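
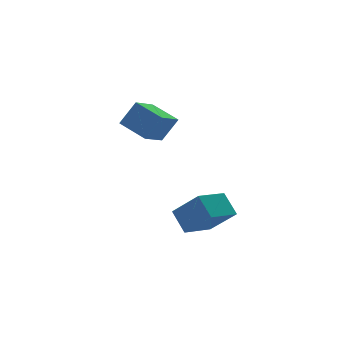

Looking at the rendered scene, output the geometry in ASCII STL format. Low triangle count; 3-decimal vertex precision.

solid 
facet normal -0.886 -0.433 0.168
outer loop
vertex -2.565 -4.937 -2.109
vertex -2.858 -3.891 -0.962
vertex -3.497 -3.598 -3.569
endloop
endfacet
facet normal 0.186 -0.662 -0.726
outer loop
vertex -1.762 -2.749 -3.898
vertex -2.565 -4.937 -2.109
vertex -3.497 -3.598 -3.569
endloop
endfacet
facet normal -0.885 -0.433 0.168
outer loop
vertex -3.497 -3.598 -3.569
vertex -2.858 -3.891 -0.962
vertex -3.791 -2.552 -2.422
endloop
endfacet
facet normal -0.426 0.612 -0.667
outer loop
vertex -3.791 -2.552 -2.422
vertex -1.762 -2.749 -3.898
vertex -3.497 -3.598 -3.569
endloop
endfacet
facet normal 0.426 -0.612 0.667
outer loop
vertex -2.565 -4.937 -2.109
vertex -1.123 -3.042 -1.291
vertex -2.858 -3.891 -0.962
endloop
endfacet
facet normal 0.186 -0.662 -0.726
outer loop
vertex -0.829 -4.088 -2.438
vertex -2.565 -4.937 -2.109
vertex -1.762 -2.749 -3.898
endloop
endfacet
facet normal 0.426 -0.612 0.667
outer loop
vertex -0.829 -4.088 -2.438
vertex -1.123 -3.042 -1.291
vertex -2.565 -4.937 -2.109
endloop
endfacet
facet normal -0.186 0.662 0.726
outer loop
vertex -2.858 -3.891 -0.962
vertex -1.123 -3.042 -1.291
vertex -3.791 -2.552 -2.422
endloop
endfacet
facet normal -0.426 0.612 -0.667
outer loop
vertex -2.055 -1.703 -2.751
vertex -1.762 -2.749 -3.898
vertex -3.791 -2.552 -2.422
endloop
endfacet
facet normal -0.186 0.662 0.726
outer loop
vertex -3.791 -2.552 -2.422
vertex -1.123 -3.042 -1.291
vertex -2.055 -1.703 -2.751
endloop
endfacet
facet normal 0.885 0.433 -0.169
outer loop
vertex -2.055 -1.703 -2.751
vertex -0.829 -4.088 -2.438
vertex -1.762 -2.749 -3.898
endloop
endfacet
facet normal 0.886 0.433 -0.168
outer loop
vertex -1.123 -3.042 -1.291
vertex -0.829 -4.088 -2.438
vertex -2.055 -1.703 -2.751
endloop
endfacet
facet normal -0.730 -0.595 0.336
outer loop
vertex -3.087 1.007 3.042
vertex -4.002 2.555 3.796
vertex -3.947 1.222 1.556
endloop
endfacet
facet normal 0.469 -0.794 -0.386
outer loop
vertex -2.618 2.305 0.944
vertex -3.087 1.007 3.042
vertex -3.947 1.222 1.556
endloop
endfacet
facet normal -0.730 -0.595 0.336
outer loop
vertex -3.947 1.222 1.556
vertex -4.002 2.555 3.796
vertex -4.862 2.77 2.31
endloop
endfacet
facet normal -0.497 0.125 -0.859
outer loop
vertex -4.862 2.77 2.31
vertex -2.618 2.305 0.944
vertex -3.947 1.222 1.556
endloop
endfacet
facet normal 0.497 -0.125 0.859
outer loop
vertex -3.087 1.007 3.042
vertex -2.673 3.638 3.184
vertex -4.002 2.555 3.796
endloop
endfacet
facet normal 0.469 -0.794 -0.386
outer loop
vertex -1.758 2.09 2.43
vertex -3.087 1.007 3.042
vertex -2.618 2.305 0.944
endloop
endfacet
facet normal 0.497 -0.125 0.859
outer loop
vertex -1.758 2.09 2.43
vertex -2.673 3.638 3.184
vertex -3.087 1.007 3.042
endloop
endfacet
facet normal -0.469 0.794 0.386
outer loop
vertex -4.002 2.555 3.796
vertex -2.673 3.638 3.184
vertex -4.862 2.77 2.31
endloop
endfacet
facet normal -0.497 0.125 -0.859
outer loop
vertex -3.533 3.853 1.698
vertex -2.618 2.305 0.944
vertex -4.862 2.77 2.31
endloop
endfacet
facet normal -0.469 0.794 0.386
outer loop
vertex -4.862 2.77 2.31
vertex -2.673 3.638 3.184
vertex -3.533 3.853 1.698
endloop
endfacet
facet normal 0.730 0.595 -0.336
outer loop
vertex -3.533 3.853 1.698
vertex -1.758 2.09 2.43
vertex -2.618 2.305 0.944
endloop
endfacet
facet normal 0.730 0.595 -0.336
outer loop
vertex -2.673 3.638 3.184
vertex -1.758 2.09 2.43
vertex -3.533 3.853 1.698
endloop
endfacet

endsolid


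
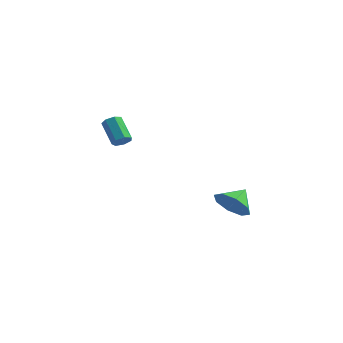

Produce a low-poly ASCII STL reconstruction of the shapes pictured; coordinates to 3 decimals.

solid 
facet normal -0.190 -0.835 -0.516
outer loop
vertex 3.342 0.932 0.215
vertex 2.373 1.246 0.063
vertex 3.263 1.357 -0.444
endloop
endfacet
facet normal 0.889 0.426 0.168
outer loop
vertex 3.342 0.932 0.215
vertex 3.263 1.357 -0.444
vertex 2.607 2.274 0.697
endloop
endfacet
facet normal -0.190 -0.835 -0.516
outer loop
vertex 3.263 1.357 -0.444
vertex 2.373 1.246 0.063
vertex 2.662 1.717 -0.806
endloop
endfacet
facet normal 0.606 0.753 -0.257
outer loop
vertex 3.263 1.357 -0.444
vertex 2.662 1.717 -0.806
vertex 2.607 2.274 0.697
endloop
endfacet
facet normal -0.191 -0.835 -0.516
outer loop
vertex 2.662 1.717 -0.806
vertex 2.373 1.246 0.063
vertex 1.892 1.802 -0.659
endloop
endfacet
facet normal 0.037 0.937 -0.346
outer loop
vertex 2.662 1.717 -0.806
vertex 1.892 1.802 -0.659
vertex 2.607 2.274 0.697
endloop
endfacet
facet normal -0.190 -0.835 -0.516
outer loop
vertex 1.892 1.802 -0.659
vertex 2.373 1.246 0.063
vertex 1.404 1.561 -0.089
endloop
endfacet
facet normal -0.486 0.873 -0.047
outer loop
vertex 1.892 1.802 -0.659
vertex 1.404 1.561 -0.089
vertex 2.607 2.274 0.697
endloop
endfacet
facet normal -0.191 -0.835 -0.516
outer loop
vertex 1.404 1.561 -0.089
vertex 2.373 1.246 0.063
vertex 1.483 1.136 0.57
endloop
endfacet
facet normal -0.656 0.596 0.463
outer loop
vertex 1.404 1.561 -0.089
vertex 1.483 1.136 0.57
vertex 2.607 2.274 0.697
endloop
endfacet
facet normal -0.191 -0.835 -0.516
outer loop
vertex 1.483 1.136 0.57
vertex 2.373 1.246 0.063
vertex 2.084 0.775 0.932
endloop
endfacet
facet normal -0.373 0.269 0.888
outer loop
vertex 1.483 1.136 0.57
vertex 2.084 0.775 0.932
vertex 2.607 2.274 0.697
endloop
endfacet
facet normal -0.190 -0.835 -0.516
outer loop
vertex 2.084 0.775 0.932
vertex 2.373 1.246 0.063
vertex 2.854 0.691 0.785
endloop
endfacet
facet normal 0.196 0.085 0.977
outer loop
vertex 2.084 0.775 0.932
vertex 2.854 0.691 0.785
vertex 2.607 2.274 0.697
endloop
endfacet
facet normal -0.190 -0.835 -0.516
outer loop
vertex 2.854 0.691 0.785
vertex 2.373 1.246 0.063
vertex 3.342 0.932 0.215
endloop
endfacet
facet normal 0.719 0.150 0.679
outer loop
vertex 2.854 0.691 0.785
vertex 3.342 0.932 0.215
vertex 2.607 2.274 0.697
endloop
endfacet
facet normal 0.623 -0.446 -0.643
outer loop
vertex -2.942 1.201 3.468
vertex -3.356 1.007 3.201
vertex -3.102 1.466 3.129
endloop
endfacet
facet normal 0.701 0.683 0.203
outer loop
vertex -2.942 1.201 3.468
vertex -3.102 1.466 3.129
vertex -3.869 1.867 4.426
endloop
endfacet
facet normal 0.701 0.684 0.203
outer loop
vertex -3.869 1.867 4.426
vertex -3.102 1.466 3.129
vertex -4.029 2.132 4.086
endloop
endfacet
facet normal -0.622 0.448 0.642
outer loop
vertex -3.869 1.867 4.426
vertex -4.029 2.132 4.086
vertex -4.284 1.673 4.159
endloop
endfacet
facet normal 0.622 -0.445 -0.644
outer loop
vertex -3.102 1.466 3.129
vertex -3.356 1.007 3.201
vertex -3.454 1.386 2.844
endloop
endfacet
facet normal 0.165 0.877 -0.450
outer loop
vertex -3.102 1.466 3.129
vertex -3.454 1.386 2.844
vertex -4.029 2.132 4.086
endloop
endfacet
facet normal 0.165 0.877 -0.450
outer loop
vertex -4.029 2.132 4.086
vertex -3.454 1.386 2.844
vertex -4.381 2.052 3.801
endloop
endfacet
facet normal -0.622 0.448 0.642
outer loop
vertex -4.029 2.132 4.086
vertex -4.381 2.052 3.801
vertex -4.284 1.673 4.159
endloop
endfacet
facet normal 0.623 -0.445 -0.643
outer loop
vertex -3.454 1.386 2.844
vertex -3.356 1.007 3.201
vertex -3.732 1.02 2.828
endloop
endfacet
facet normal -0.496 0.410 -0.766
outer loop
vertex -3.454 1.386 2.844
vertex -3.732 1.02 2.828
vertex -4.381 2.052 3.801
endloop
endfacet
facet normal -0.495 0.411 -0.766
outer loop
vertex -4.381 2.052 3.801
vertex -3.732 1.02 2.828
vertex -4.66 1.686 3.785
endloop
endfacet
facet normal -0.623 0.447 0.642
outer loop
vertex -4.381 2.052 3.801
vertex -4.66 1.686 3.785
vertex -4.284 1.673 4.159
endloop
endfacet
facet normal 0.622 -0.447 -0.643
outer loop
vertex -3.732 1.02 2.828
vertex -3.356 1.007 3.201
vertex -3.728 0.645 3.093
endloop
endfacet
facet normal -0.782 -0.365 -0.505
outer loop
vertex -3.732 1.02 2.828
vertex -3.728 0.645 3.093
vertex -4.66 1.686 3.785
endloop
endfacet
facet normal -0.783 -0.367 -0.502
outer loop
vertex -4.66 1.686 3.785
vertex -3.728 0.645 3.093
vertex -4.655 1.311 4.051
endloop
endfacet
facet normal -0.623 0.447 0.642
outer loop
vertex -4.66 1.686 3.785
vertex -4.655 1.311 4.051
vertex -4.284 1.673 4.159
endloop
endfacet
facet normal 0.622 -0.448 -0.642
outer loop
vertex -3.728 0.645 3.093
vertex -3.356 1.007 3.201
vertex -3.444 0.542 3.44
endloop
endfacet
facet normal -0.481 -0.866 0.137
outer loop
vertex -3.728 0.645 3.093
vertex -3.444 0.542 3.44
vertex -4.655 1.311 4.051
endloop
endfacet
facet normal -0.481 -0.866 0.137
outer loop
vertex -4.655 1.311 4.051
vertex -3.444 0.542 3.44
vertex -4.371 1.208 4.398
endloop
endfacet
facet normal -0.623 0.447 0.642
outer loop
vertex -4.655 1.311 4.051
vertex -4.371 1.208 4.398
vertex -4.284 1.673 4.159
endloop
endfacet
facet normal 0.623 -0.448 -0.641
outer loop
vertex -3.444 0.542 3.44
vertex -3.356 1.007 3.201
vertex -3.094 0.79 3.607
endloop
endfacet
facet normal 0.184 -0.714 0.675
outer loop
vertex -3.444 0.542 3.44
vertex -3.094 0.79 3.607
vertex -4.371 1.208 4.398
endloop
endfacet
facet normal 0.184 -0.715 0.675
outer loop
vertex -4.371 1.208 4.398
vertex -3.094 0.79 3.607
vertex -4.021 1.455 4.564
endloop
endfacet
facet normal -0.621 0.447 0.644
outer loop
vertex -4.371 1.208 4.398
vertex -4.021 1.455 4.564
vertex -4.284 1.673 4.159
endloop
endfacet
facet normal 0.623 -0.447 -0.641
outer loop
vertex -3.094 0.79 3.607
vertex -3.356 1.007 3.201
vertex -2.942 1.201 3.468
endloop
endfacet
facet normal 0.710 -0.024 0.704
outer loop
vertex -3.094 0.79 3.607
vertex -2.942 1.201 3.468
vertex -4.021 1.455 4.564
endloop
endfacet
facet normal 0.709 -0.026 0.704
outer loop
vertex -4.021 1.455 4.564
vertex -2.942 1.201 3.468
vertex -3.869 1.867 4.426
endloop
endfacet
facet normal -0.622 0.445 0.644
outer loop
vertex -4.021 1.455 4.564
vertex -3.869 1.867 4.426
vertex -4.284 1.673 4.159
endloop
endfacet

endsolid


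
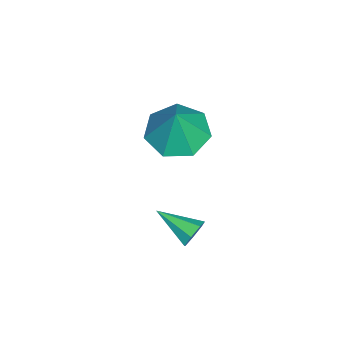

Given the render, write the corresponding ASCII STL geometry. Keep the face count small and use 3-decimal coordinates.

solid 
facet normal -0.375 -0.058 -0.925
outer loop
vertex 1.213 -2.506 1.45
vertex 0.228 -2.286 1.835
vertex 0.984 -1.598 1.486
endloop
endfacet
facet normal 0.959 0.236 0.156
outer loop
vertex 1.213 -2.506 1.45
vertex 0.984 -1.598 1.486
vertex 0.832 -2.194 3.325
endloop
endfacet
facet normal -0.375 -0.057 -0.925
outer loop
vertex 0.984 -1.598 1.486
vertex 0.228 -2.286 1.835
vertex 0.186 -1.208 1.786
endloop
endfacet
facet normal 0.508 0.806 0.303
outer loop
vertex 0.984 -1.598 1.486
vertex 0.186 -1.208 1.786
vertex 0.832 -2.194 3.325
endloop
endfacet
facet normal -0.375 -0.057 -0.925
outer loop
vertex 0.186 -1.208 1.786
vertex 0.228 -2.286 1.835
vertex -0.58 -1.63 2.122
endloop
endfacet
facet normal -0.181 0.792 0.583
outer loop
vertex 0.186 -1.208 1.786
vertex -0.58 -1.63 2.122
vertex 0.832 -2.194 3.325
endloop
endfacet
facet normal -0.375 -0.057 -0.925
outer loop
vertex -0.58 -1.63 2.122
vertex 0.228 -2.286 1.835
vertex -0.738 -2.546 2.243
endloop
endfacet
facet normal -0.586 0.205 0.784
outer loop
vertex -0.58 -1.63 2.122
vertex -0.738 -2.546 2.243
vertex 0.832 -2.194 3.325
endloop
endfacet
facet normal -0.375 -0.057 -0.925
outer loop
vertex -0.738 -2.546 2.243
vertex 0.228 -2.286 1.835
vertex -0.168 -3.266 2.056
endloop
endfacet
facet normal -0.404 -0.516 0.755
outer loop
vertex -0.738 -2.546 2.243
vertex -0.168 -3.266 2.056
vertex 0.832 -2.194 3.325
endloop
endfacet
facet normal -0.375 -0.057 -0.925
outer loop
vertex -0.168 -3.266 2.056
vertex 0.228 -2.286 1.835
vertex 0.7 -3.248 1.703
endloop
endfacet
facet normal 0.228 -0.825 0.517
outer loop
vertex -0.168 -3.266 2.056
vertex 0.7 -3.248 1.703
vertex 0.832 -2.194 3.325
endloop
endfacet
facet normal -0.374 -0.057 -0.926
outer loop
vertex 0.7 -3.248 1.703
vertex 0.228 -2.286 1.835
vertex 1.213 -2.506 1.45
endloop
endfacet
facet normal 0.834 -0.491 0.251
outer loop
vertex 0.7 -3.248 1.703
vertex 1.213 -2.506 1.45
vertex 0.832 -2.194 3.325
endloop
endfacet
facet normal 0.263 0.902 -0.342
outer loop
vertex 2.347 -1.508 -1.865
vertex 2.143 -1.272 -1.4
vertex 2.661 -1.46 -1.497
endloop
endfacet
facet normal 0.591 -0.693 -0.414
outer loop
vertex 2.347 -1.508 -1.865
vertex 2.661 -1.46 -1.497
vertex 1.757 -2.588 -0.9
endloop
endfacet
facet normal 0.264 0.902 -0.341
outer loop
vertex 2.661 -1.46 -1.497
vertex 2.143 -1.272 -1.4
vertex 2.585 -1.271 -1.056
endloop
endfacet
facet normal 0.813 -0.471 0.342
outer loop
vertex 2.661 -1.46 -1.497
vertex 2.585 -1.271 -1.056
vertex 1.757 -2.588 -0.9
endloop
endfacet
facet normal 0.264 0.902 -0.342
outer loop
vertex 2.585 -1.271 -1.056
vertex 2.143 -1.272 -1.4
vertex 2.176 -1.082 -0.874
endloop
endfacet
facet normal 0.359 -0.116 0.926
outer loop
vertex 2.585 -1.271 -1.056
vertex 2.176 -1.082 -0.874
vertex 1.757 -2.588 -0.9
endloop
endfacet
facet normal 0.264 0.902 -0.342
outer loop
vertex 2.176 -1.082 -0.874
vertex 2.143 -1.272 -1.4
vertex 1.742 -1.036 -1.088
endloop
endfacet
facet normal -0.431 0.104 0.896
outer loop
vertex 2.176 -1.082 -0.874
vertex 1.742 -1.036 -1.088
vertex 1.757 -2.588 -0.9
endloop
endfacet
facet normal 0.264 0.902 -0.343
outer loop
vertex 1.742 -1.036 -1.088
vertex 2.143 -1.272 -1.4
vertex 1.61 -1.168 -1.537
endloop
endfacet
facet normal -0.961 0.024 0.275
outer loop
vertex 1.742 -1.036 -1.088
vertex 1.61 -1.168 -1.537
vertex 1.757 -2.588 -0.9
endloop
endfacet
facet normal 0.264 0.902 -0.342
outer loop
vertex 1.61 -1.168 -1.537
vertex 2.143 -1.272 -1.4
vertex 1.879 -1.378 -1.883
endloop
endfacet
facet normal -0.833 -0.296 -0.468
outer loop
vertex 1.61 -1.168 -1.537
vertex 1.879 -1.378 -1.883
vertex 1.757 -2.588 -0.9
endloop
endfacet
facet normal 0.264 0.902 -0.342
outer loop
vertex 1.879 -1.378 -1.883
vertex 2.143 -1.272 -1.4
vertex 2.347 -1.508 -1.865
endloop
endfacet
facet normal -0.141 -0.616 -0.775
outer loop
vertex 1.879 -1.378 -1.883
vertex 2.347 -1.508 -1.865
vertex 1.757 -2.588 -0.9
endloop
endfacet

endsolid


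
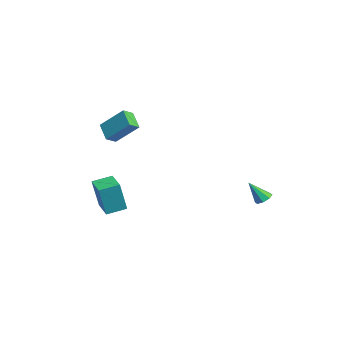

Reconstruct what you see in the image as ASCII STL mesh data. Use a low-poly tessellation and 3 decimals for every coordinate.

solid 
facet normal 0.065 0.568 -0.820
outer loop
vertex 4.03 4.209 -0.288
vertex 3.487 4.339 -0.241
vertex 3.965 4.56 -0.05
endloop
endfacet
facet normal 0.906 -0.109 0.409
outer loop
vertex 4.03 4.209 -0.288
vertex 3.965 4.56 -0.05
vertex 3.393 3.521 0.941
endloop
endfacet
facet normal 0.065 0.569 -0.820
outer loop
vertex 3.965 4.56 -0.05
vertex 3.487 4.339 -0.241
vertex 3.62 4.781 0.076
endloop
endfacet
facet normal 0.533 0.411 0.739
outer loop
vertex 3.965 4.56 -0.05
vertex 3.62 4.781 0.076
vertex 3.393 3.521 0.941
endloop
endfacet
facet normal 0.065 0.569 -0.820
outer loop
vertex 3.62 4.781 0.076
vertex 3.487 4.339 -0.241
vertex 3.197 4.744 0.017
endloop
endfacet
facet normal -0.162 0.578 0.800
outer loop
vertex 3.62 4.781 0.076
vertex 3.197 4.744 0.017
vertex 3.393 3.521 0.941
endloop
endfacet
facet normal 0.065 0.569 -0.820
outer loop
vertex 3.197 4.744 0.017
vertex 3.487 4.339 -0.241
vertex 2.944 4.469 -0.194
endloop
endfacet
facet normal -0.780 0.293 0.553
outer loop
vertex 3.197 4.744 0.017
vertex 2.944 4.469 -0.194
vertex 3.393 3.521 0.941
endloop
endfacet
facet normal 0.065 0.568 -0.821
outer loop
vertex 2.944 4.469 -0.194
vertex 3.487 4.339 -0.241
vertex 3.009 4.119 -0.431
endloop
endfacet
facet normal -0.950 -0.275 0.146
outer loop
vertex 2.944 4.469 -0.194
vertex 3.009 4.119 -0.431
vertex 3.393 3.521 0.941
endloop
endfacet
facet normal 0.065 0.567 -0.821
outer loop
vertex 3.009 4.119 -0.431
vertex 3.487 4.339 -0.241
vertex 3.354 3.897 -0.557
endloop
endfacet
facet normal -0.579 -0.795 -0.184
outer loop
vertex 3.009 4.119 -0.431
vertex 3.354 3.897 -0.557
vertex 3.393 3.521 0.941
endloop
endfacet
facet normal 0.064 0.568 -0.821
outer loop
vertex 3.354 3.897 -0.557
vertex 3.487 4.339 -0.241
vertex 3.776 3.935 -0.498
endloop
endfacet
facet normal 0.121 -0.962 -0.245
outer loop
vertex 3.354 3.897 -0.557
vertex 3.776 3.935 -0.498
vertex 3.393 3.521 0.941
endloop
endfacet
facet normal 0.065 0.568 -0.820
outer loop
vertex 3.776 3.935 -0.498
vertex 3.487 4.339 -0.241
vertex 4.03 4.209 -0.288
endloop
endfacet
facet normal 0.733 -0.680 -0.000
outer loop
vertex 3.776 3.935 -0.498
vertex 4.03 4.209 -0.288
vertex 3.393 3.521 0.941
endloop
endfacet
facet normal -0.790 -0.186 0.585
outer loop
vertex -3.785 -2.394 4.134
vertex -4.203 -1.796 3.76
vertex -4.444 -3.665 2.84
endloop
endfacet
facet normal 0.509 -0.729 0.457
outer loop
vertex -3.417 -3.424 2.08
vertex -3.785 -2.394 4.134
vertex -4.444 -3.665 2.84
endloop
endfacet
facet normal -0.790 -0.186 0.584
outer loop
vertex -4.444 -3.665 2.84
vertex -4.203 -1.796 3.76
vertex -4.862 -3.067 2.465
endloop
endfacet
facet normal -0.341 -0.659 -0.670
outer loop
vertex -4.862 -3.067 2.465
vertex -3.417 -3.424 2.08
vertex -4.444 -3.665 2.84
endloop
endfacet
facet normal 0.342 0.658 0.671
outer loop
vertex -3.785 -2.394 4.134
vertex -3.176 -1.555 3.0
vertex -4.203 -1.796 3.76
endloop
endfacet
facet normal 0.509 -0.729 0.457
outer loop
vertex -2.758 -2.153 3.375
vertex -3.785 -2.394 4.134
vertex -3.417 -3.424 2.08
endloop
endfacet
facet normal 0.341 0.659 0.671
outer loop
vertex -2.758 -2.153 3.375
vertex -3.176 -1.555 3.0
vertex -3.785 -2.394 4.134
endloop
endfacet
facet normal -0.509 0.729 -0.457
outer loop
vertex -4.203 -1.796 3.76
vertex -3.176 -1.555 3.0
vertex -4.862 -3.067 2.465
endloop
endfacet
facet normal -0.341 -0.658 -0.671
outer loop
vertex -3.835 -2.826 1.706
vertex -3.417 -3.424 2.08
vertex -4.862 -3.067 2.465
endloop
endfacet
facet normal -0.509 0.729 -0.457
outer loop
vertex -4.862 -3.067 2.465
vertex -3.176 -1.555 3.0
vertex -3.835 -2.826 1.706
endloop
endfacet
facet normal 0.790 0.186 -0.585
outer loop
vertex -3.835 -2.826 1.706
vertex -2.758 -2.153 3.375
vertex -3.417 -3.424 2.08
endloop
endfacet
facet normal 0.790 0.186 -0.585
outer loop
vertex -3.176 -1.555 3.0
vertex -2.758 -2.153 3.375
vertex -3.835 -2.826 1.706
endloop
endfacet
facet normal -0.970 -0.198 0.141
outer loop
vertex -1.002 -4.489 -0.241
vertex -1.2 -3.311 0.051
vertex -1.38 -4.058 -2.24
endloop
endfacet
facet normal 0.161 -0.958 -0.237
outer loop
vertex -0.06 -3.789 -2.431
vertex -1.002 -4.489 -0.241
vertex -1.38 -4.058 -2.24
endloop
endfacet
facet normal -0.970 -0.197 0.140
outer loop
vertex -1.38 -4.058 -2.24
vertex -1.2 -3.311 0.051
vertex -1.577 -2.879 -1.948
endloop
endfacet
facet normal -0.181 0.208 -0.961
outer loop
vertex -1.577 -2.879 -1.948
vertex -0.06 -3.789 -2.431
vertex -1.38 -4.058 -2.24
endloop
endfacet
facet normal 0.181 -0.208 0.961
outer loop
vertex -1.002 -4.489 -0.241
vertex 0.12 -3.042 -0.14
vertex -1.2 -3.311 0.051
endloop
endfacet
facet normal 0.160 -0.958 -0.237
outer loop
vertex 0.317 -4.221 -0.432
vertex -1.002 -4.489 -0.241
vertex -0.06 -3.789 -2.431
endloop
endfacet
facet normal 0.181 -0.208 0.961
outer loop
vertex 0.317 -4.221 -0.432
vertex 0.12 -3.042 -0.14
vertex -1.002 -4.489 -0.241
endloop
endfacet
facet normal -0.161 0.958 0.237
outer loop
vertex -1.2 -3.311 0.051
vertex 0.12 -3.042 -0.14
vertex -1.577 -2.879 -1.948
endloop
endfacet
facet normal -0.181 0.208 -0.961
outer loop
vertex -0.258 -2.611 -2.139
vertex -0.06 -3.789 -2.431
vertex -1.577 -2.879 -1.948
endloop
endfacet
facet normal -0.160 0.958 0.237
outer loop
vertex -1.577 -2.879 -1.948
vertex 0.12 -3.042 -0.14
vertex -0.258 -2.611 -2.139
endloop
endfacet
facet normal 0.970 0.198 -0.140
outer loop
vertex -0.258 -2.611 -2.139
vertex 0.317 -4.221 -0.432
vertex -0.06 -3.789 -2.431
endloop
endfacet
facet normal 0.970 0.197 -0.141
outer loop
vertex 0.12 -3.042 -0.14
vertex 0.317 -4.221 -0.432
vertex -0.258 -2.611 -2.139
endloop
endfacet

endsolid


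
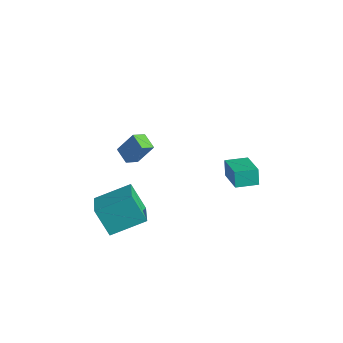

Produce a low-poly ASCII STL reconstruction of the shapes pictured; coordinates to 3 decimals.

solid 
facet normal -0.338 -0.469 -0.816
outer loop
vertex -1.367 -4.35 2.601
vertex -1.386 -3.601 2.178
vertex -0.463 -4.492 2.308
endloop
endfacet
facet normal 0.023 -0.870 0.492
outer loop
vertex 0.006 -3.839 3.442
vertex -1.367 -4.35 2.601
vertex -0.463 -4.492 2.308
endloop
endfacet
facet normal -0.338 -0.470 -0.815
outer loop
vertex -0.463 -4.492 2.308
vertex -1.386 -3.601 2.178
vertex -0.483 -3.743 1.885
endloop
endfacet
facet normal 0.941 -0.147 -0.305
outer loop
vertex -0.483 -3.743 1.885
vertex 0.006 -3.839 3.442
vertex -0.463 -4.492 2.308
endloop
endfacet
facet normal -0.941 0.148 0.304
outer loop
vertex -1.367 -4.35 2.601
vertex -0.917 -2.948 3.312
vertex -1.386 -3.601 2.178
endloop
endfacet
facet normal 0.023 -0.870 0.492
outer loop
vertex -0.897 -3.697 3.735
vertex -1.367 -4.35 2.601
vertex 0.006 -3.839 3.442
endloop
endfacet
facet normal -0.941 0.147 0.305
outer loop
vertex -0.897 -3.697 3.735
vertex -0.917 -2.948 3.312
vertex -1.367 -4.35 2.601
endloop
endfacet
facet normal -0.023 0.870 -0.492
outer loop
vertex -1.386 -3.601 2.178
vertex -0.917 -2.948 3.312
vertex -0.483 -3.743 1.885
endloop
endfacet
facet normal 0.941 -0.148 -0.305
outer loop
vertex -0.013 -3.09 3.019
vertex 0.006 -3.839 3.442
vertex -0.483 -3.743 1.885
endloop
endfacet
facet normal -0.023 0.870 -0.492
outer loop
vertex -0.483 -3.743 1.885
vertex -0.917 -2.948 3.312
vertex -0.013 -3.09 3.019
endloop
endfacet
facet normal 0.338 0.469 0.816
outer loop
vertex -0.013 -3.09 3.019
vertex -0.897 -3.697 3.735
vertex 0.006 -3.839 3.442
endloop
endfacet
facet normal 0.338 0.470 0.816
outer loop
vertex -0.917 -2.948 3.312
vertex -0.897 -3.697 3.735
vertex -0.013 -3.09 3.019
endloop
endfacet
facet normal -0.506 -0.144 0.850
outer loop
vertex -2.103 -5.333 -2.535
vertex -1.23 -3.593 -1.721
vertex -3.442 -4.365 -3.169
endloop
endfacet
facet normal -0.414 -0.825 -0.386
outer loop
vertex -2.53 -4.107 -4.699
vertex -2.103 -5.333 -2.535
vertex -3.442 -4.365 -3.169
endloop
endfacet
facet normal -0.506 -0.144 0.850
outer loop
vertex -3.442 -4.365 -3.169
vertex -1.23 -3.593 -1.721
vertex -2.569 -2.625 -2.355
endloop
endfacet
facet normal -0.756 0.547 -0.359
outer loop
vertex -2.569 -2.625 -2.355
vertex -2.53 -4.107 -4.699
vertex -3.442 -4.365 -3.169
endloop
endfacet
facet normal 0.756 -0.547 0.359
outer loop
vertex -2.103 -5.333 -2.535
vertex -0.318 -3.335 -3.251
vertex -1.23 -3.593 -1.721
endloop
endfacet
facet normal -0.414 -0.825 -0.386
outer loop
vertex -1.191 -5.075 -4.065
vertex -2.103 -5.333 -2.535
vertex -2.53 -4.107 -4.699
endloop
endfacet
facet normal 0.756 -0.547 0.359
outer loop
vertex -1.191 -5.075 -4.065
vertex -0.318 -3.335 -3.251
vertex -2.103 -5.333 -2.535
endloop
endfacet
facet normal 0.414 0.825 0.386
outer loop
vertex -1.23 -3.593 -1.721
vertex -0.318 -3.335 -3.251
vertex -2.569 -2.625 -2.355
endloop
endfacet
facet normal -0.756 0.547 -0.359
outer loop
vertex -1.657 -2.367 -3.885
vertex -2.53 -4.107 -4.699
vertex -2.569 -2.625 -2.355
endloop
endfacet
facet normal 0.414 0.825 0.386
outer loop
vertex -2.569 -2.625 -2.355
vertex -0.318 -3.335 -3.251
vertex -1.657 -2.367 -3.885
endloop
endfacet
facet normal 0.506 0.144 -0.850
outer loop
vertex -1.657 -2.367 -3.885
vertex -1.191 -5.075 -4.065
vertex -2.53 -4.107 -4.699
endloop
endfacet
facet normal 0.506 0.144 -0.850
outer loop
vertex -0.318 -3.335 -3.251
vertex -1.191 -5.075 -4.065
vertex -1.657 -2.367 -3.885
endloop
endfacet
facet normal -0.849 0.377 -0.370
outer loop
vertex -0.65 2.07 -1.774
vertex -0.113 3.219 -1.836
vertex -0.334 1.872 -2.702
endloop
endfacet
facet normal -0.423 -0.905 0.049
outer loop
vertex 1.313 1.141 -1.984
vertex -0.65 2.07 -1.774
vertex -0.334 1.872 -2.702
endloop
endfacet
facet normal -0.849 0.377 -0.370
outer loop
vertex -0.334 1.872 -2.702
vertex -0.113 3.219 -1.836
vertex 0.203 3.022 -2.763
endloop
endfacet
facet normal 0.317 -0.197 -0.928
outer loop
vertex 0.203 3.022 -2.763
vertex 1.313 1.141 -1.984
vertex -0.334 1.872 -2.702
endloop
endfacet
facet normal -0.317 0.198 0.928
outer loop
vertex -0.65 2.07 -1.774
vertex 1.534 2.488 -1.118
vertex -0.113 3.219 -1.836
endloop
endfacet
facet normal -0.423 -0.905 0.048
outer loop
vertex 0.997 1.338 -1.057
vertex -0.65 2.07 -1.774
vertex 1.313 1.141 -1.984
endloop
endfacet
facet normal -0.316 0.197 0.928
outer loop
vertex 0.997 1.338 -1.057
vertex 1.534 2.488 -1.118
vertex -0.65 2.07 -1.774
endloop
endfacet
facet normal 0.423 0.905 -0.048
outer loop
vertex -0.113 3.219 -1.836
vertex 1.534 2.488 -1.118
vertex 0.203 3.022 -2.763
endloop
endfacet
facet normal 0.316 -0.198 -0.928
outer loop
vertex 1.85 2.29 -2.046
vertex 1.313 1.141 -1.984
vertex 0.203 3.022 -2.763
endloop
endfacet
facet normal 0.423 0.905 -0.049
outer loop
vertex 0.203 3.022 -2.763
vertex 1.534 2.488 -1.118
vertex 1.85 2.29 -2.046
endloop
endfacet
facet normal 0.849 -0.377 0.370
outer loop
vertex 1.85 2.29 -2.046
vertex 0.997 1.338 -1.057
vertex 1.313 1.141 -1.984
endloop
endfacet
facet normal 0.849 -0.377 0.370
outer loop
vertex 1.534 2.488 -1.118
vertex 0.997 1.338 -1.057
vertex 1.85 2.29 -2.046
endloop
endfacet

endsolid


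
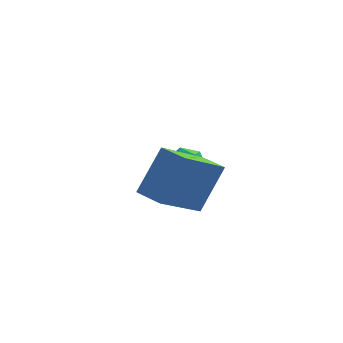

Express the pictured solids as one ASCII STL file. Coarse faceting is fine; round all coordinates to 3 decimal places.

solid 
facet normal -0.683 -0.507 0.526
outer loop
vertex 2.513 -1.261 -0.208
vertex 1.827 -0.313 -0.185
vertex 1.633 -1.857 -1.925
endloop
endfacet
facet normal 0.587 -0.810 -0.020
outer loop
vertex 3.073 -0.787 -3.035
vertex 2.513 -1.261 -0.208
vertex 1.633 -1.857 -1.925
endloop
endfacet
facet normal -0.682 -0.508 0.526
outer loop
vertex 1.633 -1.857 -1.925
vertex 1.827 -0.313 -0.185
vertex 0.946 -0.91 -1.902
endloop
endfacet
facet normal -0.436 -0.295 -0.850
outer loop
vertex 0.946 -0.91 -1.902
vertex 3.073 -0.787 -3.035
vertex 1.633 -1.857 -1.925
endloop
endfacet
facet normal 0.436 0.295 0.850
outer loop
vertex 2.513 -1.261 -0.208
vertex 3.267 0.757 -1.295
vertex 1.827 -0.313 -0.185
endloop
endfacet
facet normal 0.587 -0.810 -0.020
outer loop
vertex 3.954 -0.19 -1.318
vertex 2.513 -1.261 -0.208
vertex 3.073 -0.787 -3.035
endloop
endfacet
facet normal 0.436 0.295 0.850
outer loop
vertex 3.954 -0.19 -1.318
vertex 3.267 0.757 -1.295
vertex 2.513 -1.261 -0.208
endloop
endfacet
facet normal -0.587 0.810 0.019
outer loop
vertex 1.827 -0.313 -0.185
vertex 3.267 0.757 -1.295
vertex 0.946 -0.91 -1.902
endloop
endfacet
facet normal -0.436 -0.295 -0.850
outer loop
vertex 2.387 0.161 -3.012
vertex 3.073 -0.787 -3.035
vertex 0.946 -0.91 -1.902
endloop
endfacet
facet normal -0.587 0.810 0.020
outer loop
vertex 0.946 -0.91 -1.902
vertex 3.267 0.757 -1.295
vertex 2.387 0.161 -3.012
endloop
endfacet
facet normal 0.683 0.507 -0.526
outer loop
vertex 2.387 0.161 -3.012
vertex 3.954 -0.19 -1.318
vertex 3.073 -0.787 -3.035
endloop
endfacet
facet normal 0.682 0.508 -0.526
outer loop
vertex 3.267 0.757 -1.295
vertex 3.954 -0.19 -1.318
vertex 2.387 0.161 -3.012
endloop
endfacet
facet normal 0.156 0.791 0.592
outer loop
vertex 2.961 3.816 -2.872
vertex 2.846 3.376 -2.254
vertex 3.552 3.453 -2.543
endloop
endfacet
facet normal 0.528 0.849 -0.012
outer loop
vertex 2.961 3.816 -2.872
vertex 3.552 3.453 -2.543
vertex 3.495 3.478 -3.308
endloop
endfacet
facet normal 0.068 0.827 -0.558
outer loop
vertex 2.961 3.816 -2.872
vertex 3.495 3.478 -3.308
vertex 2.753 3.415 -3.492
endloop
endfacet
facet normal -0.589 0.754 -0.290
outer loop
vertex 2.961 3.816 -2.872
vertex 2.753 3.415 -3.492
vertex 2.351 3.352 -2.841
endloop
endfacet
facet normal -0.535 0.732 0.422
outer loop
vertex 2.961 3.816 -2.872
vertex 2.351 3.352 -2.841
vertex 2.846 3.376 -2.254
endloop
endfacet
facet normal 0.957 0.282 -0.062
outer loop
vertex 3.495 3.478 -3.308
vertex 3.552 3.453 -2.543
vertex 3.709 2.828 -2.959
endloop
endfacet
facet normal 0.355 0.187 0.916
outer loop
vertex 3.552 3.453 -2.543
vertex 2.846 3.376 -2.254
vertex 3.307 2.765 -2.308
endloop
endfacet
facet normal -0.763 0.092 0.640
outer loop
vertex 2.846 3.376 -2.254
vertex 2.351 3.352 -2.841
vertex 2.565 2.702 -2.492
endloop
endfacet
facet normal -0.849 0.128 -0.512
outer loop
vertex 2.351 3.352 -2.841
vertex 2.753 3.415 -3.492
vertex 2.508 2.727 -3.257
endloop
endfacet
facet normal 0.214 0.245 -0.946
outer loop
vertex 2.753 3.415 -3.492
vertex 3.495 3.478 -3.308
vertex 3.214 2.804 -3.546
endloop
endfacet
facet normal 0.589 -0.754 0.290
outer loop
vertex 3.099 2.364 -2.928
vertex 3.709 2.828 -2.959
vertex 3.307 2.765 -2.308
endloop
endfacet
facet normal -0.068 -0.827 0.558
outer loop
vertex 3.099 2.364 -2.928
vertex 3.307 2.765 -2.308
vertex 2.565 2.702 -2.492
endloop
endfacet
facet normal -0.528 -0.849 0.012
outer loop
vertex 3.099 2.364 -2.928
vertex 2.565 2.702 -2.492
vertex 2.508 2.727 -3.257
endloop
endfacet
facet normal -0.156 -0.791 -0.592
outer loop
vertex 3.099 2.364 -2.928
vertex 2.508 2.727 -3.257
vertex 3.214 2.804 -3.546
endloop
endfacet
facet normal 0.535 -0.732 -0.422
outer loop
vertex 3.099 2.364 -2.928
vertex 3.214 2.804 -3.546
vertex 3.709 2.828 -2.959
endloop
endfacet
facet normal 0.849 -0.128 0.512
outer loop
vertex 3.307 2.765 -2.308
vertex 3.709 2.828 -2.959
vertex 3.552 3.453 -2.543
endloop
endfacet
facet normal -0.214 -0.245 0.946
outer loop
vertex 2.565 2.702 -2.492
vertex 3.307 2.765 -2.308
vertex 2.846 3.376 -2.254
endloop
endfacet
facet normal -0.957 -0.282 0.062
outer loop
vertex 2.508 2.727 -3.257
vertex 2.565 2.702 -2.492
vertex 2.351 3.352 -2.841
endloop
endfacet
facet normal -0.355 -0.187 -0.916
outer loop
vertex 3.214 2.804 -3.546
vertex 2.508 2.727 -3.257
vertex 2.753 3.415 -3.492
endloop
endfacet
facet normal 0.763 -0.092 -0.640
outer loop
vertex 3.709 2.828 -2.959
vertex 3.214 2.804 -3.546
vertex 3.495 3.478 -3.308
endloop
endfacet

endsolid


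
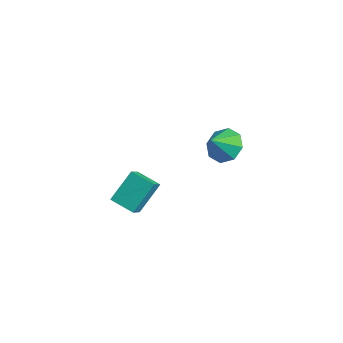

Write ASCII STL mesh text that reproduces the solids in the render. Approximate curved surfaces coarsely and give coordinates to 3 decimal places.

solid 
facet normal -0.923 -0.281 0.264
outer loop
vertex -1.16 -4.337 1.17
vertex -1.229 -3.232 2.106
vertex -1.63 -3.621 0.288
endloop
endfacet
facet normal 0.049 -0.763 -0.645
outer loop
vertex -0.671 -3.328 0.014
vertex -1.16 -4.337 1.17
vertex -1.63 -3.621 0.288
endloop
endfacet
facet normal -0.923 -0.282 0.264
outer loop
vertex -1.63 -3.621 0.288
vertex -1.229 -3.232 2.106
vertex -1.7 -2.515 1.224
endloop
endfacet
facet normal -0.383 0.583 -0.717
outer loop
vertex -1.7 -2.515 1.224
vertex -0.671 -3.328 0.014
vertex -1.63 -3.621 0.288
endloop
endfacet
facet normal 0.383 -0.583 0.717
outer loop
vertex -1.16 -4.337 1.17
vertex -0.27 -2.939 1.832
vertex -1.229 -3.232 2.106
endloop
endfacet
facet normal 0.048 -0.762 -0.645
outer loop
vertex -0.2 -4.045 0.896
vertex -1.16 -4.337 1.17
vertex -0.671 -3.328 0.014
endloop
endfacet
facet normal 0.382 -0.583 0.717
outer loop
vertex -0.2 -4.045 0.896
vertex -0.27 -2.939 1.832
vertex -1.16 -4.337 1.17
endloop
endfacet
facet normal -0.048 0.762 0.646
outer loop
vertex -1.229 -3.232 2.106
vertex -0.27 -2.939 1.832
vertex -1.7 -2.515 1.224
endloop
endfacet
facet normal -0.382 0.583 -0.717
outer loop
vertex -0.74 -2.223 0.95
vertex -0.671 -3.328 0.014
vertex -1.7 -2.515 1.224
endloop
endfacet
facet normal -0.048 0.763 0.645
outer loop
vertex -1.7 -2.515 1.224
vertex -0.27 -2.939 1.832
vertex -0.74 -2.223 0.95
endloop
endfacet
facet normal 0.923 0.281 -0.264
outer loop
vertex -0.74 -2.223 0.95
vertex -0.2 -4.045 0.896
vertex -0.671 -3.328 0.014
endloop
endfacet
facet normal 0.923 0.281 -0.263
outer loop
vertex -0.27 -2.939 1.832
vertex -0.2 -4.045 0.896
vertex -0.74 -2.223 0.95
endloop
endfacet
facet normal 0.012 0.661 -0.751
outer loop
vertex -0.399 1.78 0.84
vertex -1.142 1.51 0.59
vertex -0.877 2.098 1.112
endloop
endfacet
facet normal 0.536 0.088 0.840
outer loop
vertex -0.399 1.78 0.84
vertex -0.877 2.098 1.112
vertex -1.158 0.77 1.43
endloop
endfacet
facet normal 0.014 0.660 -0.751
outer loop
vertex -0.877 2.098 1.112
vertex -1.142 1.51 0.59
vertex -1.511 2.072 1.077
endloop
endfacet
facet normal -0.063 0.245 0.967
outer loop
vertex -0.877 2.098 1.112
vertex -1.511 2.072 1.077
vertex -1.158 0.77 1.43
endloop
endfacet
facet normal 0.013 0.660 -0.751
outer loop
vertex -1.511 2.072 1.077
vertex -1.142 1.51 0.59
vertex -1.929 1.716 0.757
endloop
endfacet
facet normal -0.629 0.040 0.777
outer loop
vertex -1.511 2.072 1.077
vertex -1.929 1.716 0.757
vertex -1.158 0.77 1.43
endloop
endfacet
facet normal 0.014 0.660 -0.751
outer loop
vertex -1.929 1.716 0.757
vertex -1.142 1.51 0.59
vertex -1.886 1.24 0.339
endloop
endfacet
facet normal -0.831 -0.408 0.379
outer loop
vertex -1.929 1.716 0.757
vertex -1.886 1.24 0.339
vertex -1.158 0.77 1.43
endloop
endfacet
facet normal 0.013 0.661 -0.750
outer loop
vertex -1.886 1.24 0.339
vertex -1.142 1.51 0.59
vertex -1.408 0.922 0.067
endloop
endfacet
facet normal -0.551 -0.835 0.008
outer loop
vertex -1.886 1.24 0.339
vertex -1.408 0.922 0.067
vertex -1.158 0.77 1.43
endloop
endfacet
facet normal 0.014 0.661 -0.750
outer loop
vertex -1.408 0.922 0.067
vertex -1.142 1.51 0.59
vertex -0.774 0.948 0.102
endloop
endfacet
facet normal 0.047 -0.992 -0.119
outer loop
vertex -1.408 0.922 0.067
vertex -0.774 0.948 0.102
vertex -1.158 0.77 1.43
endloop
endfacet
facet normal 0.014 0.661 -0.751
outer loop
vertex -0.774 0.948 0.102
vertex -1.142 1.51 0.59
vertex -0.356 1.303 0.422
endloop
endfacet
facet normal 0.613 -0.787 0.072
outer loop
vertex -0.774 0.948 0.102
vertex -0.356 1.303 0.422
vertex -1.158 0.77 1.43
endloop
endfacet
facet normal 0.013 0.660 -0.751
outer loop
vertex -0.356 1.303 0.422
vertex -1.142 1.51 0.59
vertex -0.399 1.78 0.84
endloop
endfacet
facet normal 0.815 -0.338 0.470
outer loop
vertex -0.356 1.303 0.422
vertex -0.399 1.78 0.84
vertex -1.158 0.77 1.43
endloop
endfacet

endsolid


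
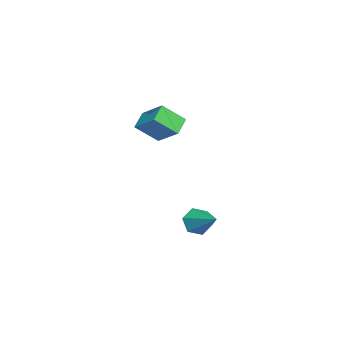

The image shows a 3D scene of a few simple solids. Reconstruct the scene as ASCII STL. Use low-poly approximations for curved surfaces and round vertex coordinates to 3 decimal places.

solid 
facet normal -0.820 0.211 0.532
outer loop
vertex -3.542 -3.217 3.902
vertex -3.914 -2.075 2.875
vertex -4.449 -4.362 2.957
endloop
endfacet
facet normal 0.235 -0.723 0.650
outer loop
vertex -3.506 -4.605 2.345
vertex -3.542 -3.217 3.902
vertex -4.449 -4.362 2.957
endloop
endfacet
facet normal -0.820 0.211 0.532
outer loop
vertex -4.449 -4.362 2.957
vertex -3.914 -2.075 2.875
vertex -4.821 -3.22 1.93
endloop
endfacet
facet normal -0.522 -0.658 -0.543
outer loop
vertex -4.821 -3.22 1.93
vertex -3.506 -4.605 2.345
vertex -4.449 -4.362 2.957
endloop
endfacet
facet normal 0.522 0.658 0.543
outer loop
vertex -3.542 -3.217 3.902
vertex -2.971 -2.318 2.263
vertex -3.914 -2.075 2.875
endloop
endfacet
facet normal 0.235 -0.723 0.650
outer loop
vertex -2.599 -3.46 3.29
vertex -3.542 -3.217 3.902
vertex -3.506 -4.605 2.345
endloop
endfacet
facet normal 0.522 0.658 0.543
outer loop
vertex -2.599 -3.46 3.29
vertex -2.971 -2.318 2.263
vertex -3.542 -3.217 3.902
endloop
endfacet
facet normal -0.235 0.723 -0.650
outer loop
vertex -3.914 -2.075 2.875
vertex -2.971 -2.318 2.263
vertex -4.821 -3.22 1.93
endloop
endfacet
facet normal -0.522 -0.658 -0.543
outer loop
vertex -3.878 -3.463 1.318
vertex -3.506 -4.605 2.345
vertex -4.821 -3.22 1.93
endloop
endfacet
facet normal -0.235 0.723 -0.650
outer loop
vertex -4.821 -3.22 1.93
vertex -2.971 -2.318 2.263
vertex -3.878 -3.463 1.318
endloop
endfacet
facet normal 0.820 -0.211 -0.532
outer loop
vertex -3.878 -3.463 1.318
vertex -2.599 -3.46 3.29
vertex -3.506 -4.605 2.345
endloop
endfacet
facet normal 0.820 -0.211 -0.532
outer loop
vertex -2.971 -2.318 2.263
vertex -2.599 -3.46 3.29
vertex -3.878 -3.463 1.318
endloop
endfacet
facet normal -0.661 -0.606 -0.442
outer loop
vertex 2.74 -0.977 -1.744
vertex 2.122 -0.6 -1.337
vertex 2.362 -0.319 -2.081
endloop
endfacet
facet normal 0.803 0.169 -0.571
outer loop
vertex 2.74 -0.977 -1.744
vertex 2.362 -0.319 -2.081
vertex 3.278 0.46 -0.563
endloop
endfacet
facet normal -0.660 -0.607 -0.442
outer loop
vertex 2.362 -0.319 -2.081
vertex 2.122 -0.6 -1.337
vertex 1.744 0.057 -1.674
endloop
endfacet
facet normal 0.162 0.835 -0.526
outer loop
vertex 2.362 -0.319 -2.081
vertex 1.744 0.057 -1.674
vertex 3.278 0.46 -0.563
endloop
endfacet
facet normal -0.660 -0.607 -0.443
outer loop
vertex 1.744 0.057 -1.674
vertex 2.122 -0.6 -1.337
vertex 1.504 -0.224 -0.931
endloop
endfacet
facet normal -0.390 0.896 0.213
outer loop
vertex 1.744 0.057 -1.674
vertex 1.504 -0.224 -0.931
vertex 3.278 0.46 -0.563
endloop
endfacet
facet normal -0.660 -0.606 -0.443
outer loop
vertex 1.504 -0.224 -0.931
vertex 2.122 -0.6 -1.337
vertex 1.882 -0.882 -0.594
endloop
endfacet
facet normal -0.301 0.292 0.908
outer loop
vertex 1.504 -0.224 -0.931
vertex 1.882 -0.882 -0.594
vertex 3.278 0.46 -0.563
endloop
endfacet
facet normal -0.661 -0.606 -0.443
outer loop
vertex 1.882 -0.882 -0.594
vertex 2.122 -0.6 -1.337
vertex 2.5 -1.258 -1.001
endloop
endfacet
facet normal 0.340 -0.374 0.863
outer loop
vertex 1.882 -0.882 -0.594
vertex 2.5 -1.258 -1.001
vertex 3.278 0.46 -0.563
endloop
endfacet
facet normal -0.661 -0.606 -0.443
outer loop
vertex 2.5 -1.258 -1.001
vertex 2.122 -0.6 -1.337
vertex 2.74 -0.977 -1.744
endloop
endfacet
facet normal 0.892 -0.435 0.123
outer loop
vertex 2.5 -1.258 -1.001
vertex 2.74 -0.977 -1.744
vertex 3.278 0.46 -0.563
endloop
endfacet

endsolid


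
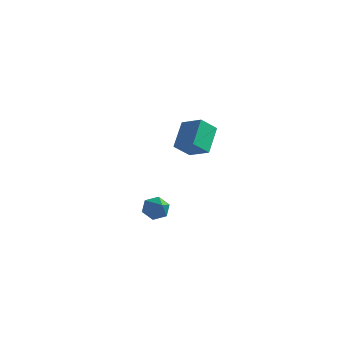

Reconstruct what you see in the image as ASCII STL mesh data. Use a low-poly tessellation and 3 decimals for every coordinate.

solid 
facet normal -0.886 0.147 -0.439
outer loop
vertex -2.446 1.932 -1.406
vertex -2.72 3.266 -0.406
vertex -1.939 2.629 -2.197
endloop
endfacet
facet normal 0.162 -0.790 -0.592
outer loop
vertex -0.76 2.434 -1.614
vertex -2.446 1.932 -1.406
vertex -1.939 2.629 -2.197
endloop
endfacet
facet normal -0.886 0.147 -0.439
outer loop
vertex -1.939 2.629 -2.197
vertex -2.72 3.266 -0.406
vertex -2.213 3.963 -1.197
endloop
endfacet
facet normal 0.433 0.596 -0.676
outer loop
vertex -2.213 3.963 -1.197
vertex -0.76 2.434 -1.614
vertex -1.939 2.629 -2.197
endloop
endfacet
facet normal -0.433 -0.596 0.676
outer loop
vertex -2.446 1.932 -1.406
vertex -1.541 3.071 0.177
vertex -2.72 3.266 -0.406
endloop
endfacet
facet normal 0.162 -0.790 -0.592
outer loop
vertex -1.267 1.737 -0.823
vertex -2.446 1.932 -1.406
vertex -0.76 2.434 -1.614
endloop
endfacet
facet normal -0.433 -0.596 0.676
outer loop
vertex -1.267 1.737 -0.823
vertex -1.541 3.071 0.177
vertex -2.446 1.932 -1.406
endloop
endfacet
facet normal -0.162 0.790 0.592
outer loop
vertex -2.72 3.266 -0.406
vertex -1.541 3.071 0.177
vertex -2.213 3.963 -1.197
endloop
endfacet
facet normal 0.433 0.596 -0.676
outer loop
vertex -1.034 3.768 -0.614
vertex -0.76 2.434 -1.614
vertex -2.213 3.963 -1.197
endloop
endfacet
facet normal -0.162 0.790 0.592
outer loop
vertex -2.213 3.963 -1.197
vertex -1.541 3.071 0.177
vertex -1.034 3.768 -0.614
endloop
endfacet
facet normal 0.886 -0.147 0.439
outer loop
vertex -1.034 3.768 -0.614
vertex -1.267 1.737 -0.823
vertex -0.76 2.434 -1.614
endloop
endfacet
facet normal 0.886 -0.147 0.439
outer loop
vertex -1.541 3.071 0.177
vertex -1.267 1.737 -0.823
vertex -1.034 3.768 -0.614
endloop
endfacet
facet normal -0.537 0.608 -0.585
outer loop
vertex -0.247 -2.413 -2.617
vertex -0.694 -2.913 -2.726
vertex -0.781 -2.487 -2.203
endloop
endfacet
facet normal 0.458 0.559 0.691
outer loop
vertex -0.247 -2.413 -2.617
vertex -0.781 -2.487 -2.203
vertex 0.274 -4.007 -1.674
endloop
endfacet
facet normal -0.538 0.607 -0.584
outer loop
vertex -0.781 -2.487 -2.203
vertex -0.694 -2.913 -2.726
vertex -1.228 -2.988 -2.312
endloop
endfacet
facet normal -0.334 0.094 0.938
outer loop
vertex -0.781 -2.487 -2.203
vertex -1.228 -2.988 -2.312
vertex 0.274 -4.007 -1.674
endloop
endfacet
facet normal -0.538 0.607 -0.584
outer loop
vertex -1.228 -2.988 -2.312
vertex -0.694 -2.913 -2.726
vertex -1.141 -3.414 -2.835
endloop
endfacet
facet normal -0.625 -0.653 0.428
outer loop
vertex -1.228 -2.988 -2.312
vertex -1.141 -3.414 -2.835
vertex 0.274 -4.007 -1.674
endloop
endfacet
facet normal -0.538 0.607 -0.584
outer loop
vertex -1.141 -3.414 -2.835
vertex -0.694 -2.913 -2.726
vertex -0.607 -3.339 -3.249
endloop
endfacet
facet normal -0.123 -0.937 -0.328
outer loop
vertex -1.141 -3.414 -2.835
vertex -0.607 -3.339 -3.249
vertex 0.274 -4.007 -1.674
endloop
endfacet
facet normal -0.538 0.607 -0.584
outer loop
vertex -0.607 -3.339 -3.249
vertex -0.694 -2.913 -2.726
vertex -0.16 -2.838 -3.14
endloop
endfacet
facet normal 0.669 -0.472 -0.574
outer loop
vertex -0.607 -3.339 -3.249
vertex -0.16 -2.838 -3.14
vertex 0.274 -4.007 -1.674
endloop
endfacet
facet normal -0.538 0.608 -0.584
outer loop
vertex -0.16 -2.838 -3.14
vertex -0.694 -2.913 -2.726
vertex -0.247 -2.413 -2.617
endloop
endfacet
facet normal 0.959 0.275 -0.064
outer loop
vertex -0.16 -2.838 -3.14
vertex -0.247 -2.413 -2.617
vertex 0.274 -4.007 -1.674
endloop
endfacet

endsolid


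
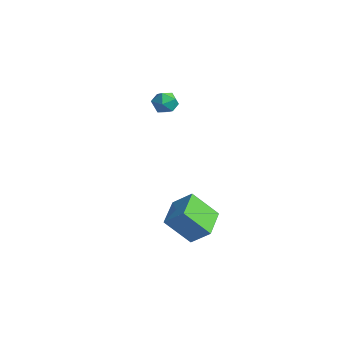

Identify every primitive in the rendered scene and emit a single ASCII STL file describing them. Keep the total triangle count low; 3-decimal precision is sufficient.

solid 
facet normal -0.663 -0.366 -0.654
outer loop
vertex 3.003 -5.001 -1.934
vertex 1.965 -3.709 -1.604
vertex 3.787 -4.03 -3.272
endloop
endfacet
facet normal 0.614 -0.765 -0.195
outer loop
vertex 4.655 -3.551 -2.416
vertex 3.003 -5.001 -1.934
vertex 3.787 -4.03 -3.272
endloop
endfacet
facet normal -0.663 -0.366 -0.654
outer loop
vertex 3.787 -4.03 -3.272
vertex 1.965 -3.709 -1.604
vertex 2.749 -2.738 -2.942
endloop
endfacet
facet normal 0.428 0.531 -0.731
outer loop
vertex 2.749 -2.738 -2.942
vertex 4.655 -3.551 -2.416
vertex 3.787 -4.03 -3.272
endloop
endfacet
facet normal -0.428 -0.531 0.731
outer loop
vertex 3.003 -5.001 -1.934
vertex 2.833 -3.23 -0.748
vertex 1.965 -3.709 -1.604
endloop
endfacet
facet normal 0.614 -0.765 -0.195
outer loop
vertex 3.871 -4.522 -1.078
vertex 3.003 -5.001 -1.934
vertex 4.655 -3.551 -2.416
endloop
endfacet
facet normal -0.428 -0.531 0.731
outer loop
vertex 3.871 -4.522 -1.078
vertex 2.833 -3.23 -0.748
vertex 3.003 -5.001 -1.934
endloop
endfacet
facet normal -0.614 0.765 0.195
outer loop
vertex 1.965 -3.709 -1.604
vertex 2.833 -3.23 -0.748
vertex 2.749 -2.738 -2.942
endloop
endfacet
facet normal 0.428 0.531 -0.731
outer loop
vertex 3.617 -2.259 -2.086
vertex 4.655 -3.551 -2.416
vertex 2.749 -2.738 -2.942
endloop
endfacet
facet normal -0.614 0.765 0.195
outer loop
vertex 2.749 -2.738 -2.942
vertex 2.833 -3.23 -0.748
vertex 3.617 -2.259 -2.086
endloop
endfacet
facet normal 0.663 0.366 0.654
outer loop
vertex 3.617 -2.259 -2.086
vertex 3.871 -4.522 -1.078
vertex 4.655 -3.551 -2.416
endloop
endfacet
facet normal 0.663 0.366 0.654
outer loop
vertex 2.833 -3.23 -0.748
vertex 3.871 -4.522 -1.078
vertex 3.617 -2.259 -2.086
endloop
endfacet
facet normal -0.729 0.612 0.307
outer loop
vertex -3.106 -0.223 1.926
vertex -3.288 -0.714 2.473
vertex -2.777 -0.172 2.606
endloop
endfacet
facet normal -0.190 0.982 0.019
outer loop
vertex -3.106 -0.223 1.926
vertex -2.777 -0.172 2.606
vertex -2.364 -0.08 1.978
endloop
endfacet
facet normal -0.099 0.751 -0.652
outer loop
vertex -3.106 -0.223 1.926
vertex -2.364 -0.08 1.978
vertex -2.62 -0.566 1.457
endloop
endfacet
facet normal -0.581 0.241 -0.778
outer loop
vertex -3.106 -0.223 1.926
vertex -2.62 -0.566 1.457
vertex -3.192 -0.957 1.763
endloop
endfacet
facet normal -0.971 0.155 -0.184
outer loop
vertex -3.106 -0.223 1.926
vertex -3.192 -0.957 1.763
vertex -3.288 -0.714 2.473
endloop
endfacet
facet normal 0.402 0.830 0.386
outer loop
vertex -2.364 -0.08 1.978
vertex -2.777 -0.172 2.606
vertex -2.088 -0.483 2.557
endloop
endfacet
facet normal -0.469 0.234 0.852
outer loop
vertex -2.777 -0.172 2.606
vertex -3.288 -0.714 2.473
vertex -2.66 -0.874 2.863
endloop
endfacet
facet normal -0.860 -0.507 0.057
outer loop
vertex -3.288 -0.714 2.473
vertex -3.192 -0.957 1.763
vertex -2.916 -1.36 2.342
endloop
endfacet
facet normal -0.230 -0.368 -0.901
outer loop
vertex -3.192 -0.957 1.763
vertex -2.62 -0.566 1.457
vertex -2.503 -1.268 1.714
endloop
endfacet
facet normal 0.550 0.458 -0.698
outer loop
vertex -2.62 -0.566 1.457
vertex -2.364 -0.08 1.978
vertex -1.992 -0.726 1.847
endloop
endfacet
facet normal 0.581 -0.241 0.778
outer loop
vertex -2.174 -1.217 2.394
vertex -2.088 -0.483 2.557
vertex -2.66 -0.874 2.863
endloop
endfacet
facet normal 0.099 -0.751 0.652
outer loop
vertex -2.174 -1.217 2.394
vertex -2.66 -0.874 2.863
vertex -2.916 -1.36 2.342
endloop
endfacet
facet normal 0.190 -0.982 -0.019
outer loop
vertex -2.174 -1.217 2.394
vertex -2.916 -1.36 2.342
vertex -2.503 -1.268 1.714
endloop
endfacet
facet normal 0.729 -0.612 -0.307
outer loop
vertex -2.174 -1.217 2.394
vertex -2.503 -1.268 1.714
vertex -1.992 -0.726 1.847
endloop
endfacet
facet normal 0.971 -0.155 0.184
outer loop
vertex -2.174 -1.217 2.394
vertex -1.992 -0.726 1.847
vertex -2.088 -0.483 2.557
endloop
endfacet
facet normal 0.230 0.368 0.901
outer loop
vertex -2.66 -0.874 2.863
vertex -2.088 -0.483 2.557
vertex -2.777 -0.172 2.606
endloop
endfacet
facet normal -0.550 -0.458 0.698
outer loop
vertex -2.916 -1.36 2.342
vertex -2.66 -0.874 2.863
vertex -3.288 -0.714 2.473
endloop
endfacet
facet normal -0.402 -0.830 -0.386
outer loop
vertex -2.503 -1.268 1.714
vertex -2.916 -1.36 2.342
vertex -3.192 -0.957 1.763
endloop
endfacet
facet normal 0.469 -0.234 -0.852
outer loop
vertex -1.992 -0.726 1.847
vertex -2.503 -1.268 1.714
vertex -2.62 -0.566 1.457
endloop
endfacet
facet normal 0.860 0.507 -0.057
outer loop
vertex -2.088 -0.483 2.557
vertex -1.992 -0.726 1.847
vertex -2.364 -0.08 1.978
endloop
endfacet

endsolid


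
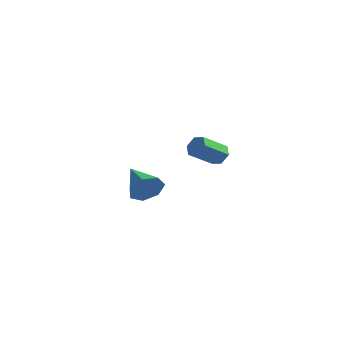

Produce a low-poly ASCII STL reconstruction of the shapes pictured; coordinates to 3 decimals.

solid 
facet normal 0.843 -0.392 -0.369
outer loop
vertex 4.503 -3.962 2.366
vertex 4.03 -4.235 1.576
vertex 4.488 -3.408 1.744
endloop
endfacet
facet normal 0.153 0.740 0.655
outer loop
vertex 4.503 -3.962 2.366
vertex 4.488 -3.408 1.744
vertex 2.37 -3.465 2.304
endloop
endfacet
facet normal 0.843 -0.392 -0.369
outer loop
vertex 4.488 -3.408 1.744
vertex 4.03 -4.235 1.576
vertex 4.128 -3.477 0.996
endloop
endfacet
facet normal -0.045 0.997 -0.070
outer loop
vertex 4.488 -3.408 1.744
vertex 4.128 -3.477 0.996
vertex 2.37 -3.465 2.304
endloop
endfacet
facet normal 0.843 -0.391 -0.369
outer loop
vertex 4.128 -3.477 0.996
vertex 4.03 -4.235 1.576
vertex 3.695 -4.117 0.685
endloop
endfacet
facet normal -0.465 0.621 -0.631
outer loop
vertex 4.128 -3.477 0.996
vertex 3.695 -4.117 0.685
vertex 2.37 -3.465 2.304
endloop
endfacet
facet normal 0.843 -0.391 -0.369
outer loop
vertex 3.695 -4.117 0.685
vertex 4.03 -4.235 1.576
vertex 3.514 -4.846 1.045
endloop
endfacet
facet normal -0.790 -0.103 -0.605
outer loop
vertex 3.695 -4.117 0.685
vertex 3.514 -4.846 1.045
vertex 2.37 -3.465 2.304
endloop
endfacet
facet normal 0.843 -0.391 -0.369
outer loop
vertex 3.514 -4.846 1.045
vertex 4.03 -4.235 1.576
vertex 3.722 -5.115 1.805
endloop
endfacet
facet normal -0.775 -0.632 -0.011
outer loop
vertex 3.514 -4.846 1.045
vertex 3.722 -5.115 1.805
vertex 2.37 -3.465 2.304
endloop
endfacet
facet normal 0.843 -0.391 -0.369
outer loop
vertex 3.722 -5.115 1.805
vertex 4.03 -4.235 1.576
vertex 4.162 -4.722 2.393
endloop
endfacet
facet normal -0.432 -0.566 0.702
outer loop
vertex 3.722 -5.115 1.805
vertex 4.162 -4.722 2.393
vertex 2.37 -3.465 2.304
endloop
endfacet
facet normal 0.843 -0.391 -0.369
outer loop
vertex 4.162 -4.722 2.393
vertex 4.03 -4.235 1.576
vertex 4.503 -3.962 2.366
endloop
endfacet
facet normal -0.019 0.044 0.999
outer loop
vertex 4.162 -4.722 2.393
vertex 4.503 -3.962 2.366
vertex 2.37 -3.465 2.304
endloop
endfacet
facet normal 0.291 0.792 -0.537
outer loop
vertex 3.28 3.068 2.155
vertex 3.037 2.763 1.574
vertex 2.618 3.175 1.954
endloop
endfacet
facet normal -0.145 0.591 0.793
outer loop
vertex 3.28 3.068 2.155
vertex 2.618 3.175 1.954
vertex 2.786 1.722 3.068
endloop
endfacet
facet normal -0.146 0.591 0.793
outer loop
vertex 2.786 1.722 3.068
vertex 2.618 3.175 1.954
vertex 2.124 1.828 2.867
endloop
endfacet
facet normal -0.290 -0.793 0.536
outer loop
vertex 2.786 1.722 3.068
vertex 2.124 1.828 2.867
vertex 2.543 1.417 2.486
endloop
endfacet
facet normal 0.291 0.792 -0.537
outer loop
vertex 2.618 3.175 1.954
vertex 3.037 2.763 1.574
vertex 2.375 2.87 1.373
endloop
endfacet
facet normal -0.892 0.428 0.148
outer loop
vertex 2.618 3.175 1.954
vertex 2.375 2.87 1.373
vertex 2.124 1.828 2.867
endloop
endfacet
facet normal -0.892 0.428 0.148
outer loop
vertex 2.124 1.828 2.867
vertex 2.375 2.87 1.373
vertex 1.881 1.523 2.286
endloop
endfacet
facet normal -0.289 -0.793 0.537
outer loop
vertex 2.124 1.828 2.867
vertex 1.881 1.523 2.286
vertex 2.543 1.417 2.486
endloop
endfacet
facet normal 0.291 0.792 -0.537
outer loop
vertex 2.375 2.87 1.373
vertex 3.037 2.763 1.574
vertex 2.794 2.458 0.992
endloop
endfacet
facet normal -0.747 -0.163 -0.645
outer loop
vertex 2.375 2.87 1.373
vertex 2.794 2.458 0.992
vertex 1.881 1.523 2.286
endloop
endfacet
facet normal -0.747 -0.163 -0.645
outer loop
vertex 1.881 1.523 2.286
vertex 2.794 2.458 0.992
vertex 2.3 1.112 1.905
endloop
endfacet
facet normal -0.289 -0.793 0.537
outer loop
vertex 1.881 1.523 2.286
vertex 2.3 1.112 1.905
vertex 2.543 1.417 2.486
endloop
endfacet
facet normal 0.290 0.793 -0.536
outer loop
vertex 2.794 2.458 0.992
vertex 3.037 2.763 1.574
vertex 3.456 2.352 1.193
endloop
endfacet
facet normal 0.146 -0.591 -0.793
outer loop
vertex 2.794 2.458 0.992
vertex 3.456 2.352 1.193
vertex 2.3 1.112 1.905
endloop
endfacet
facet normal 0.145 -0.591 -0.793
outer loop
vertex 2.3 1.112 1.905
vertex 3.456 2.352 1.193
vertex 2.962 1.005 2.106
endloop
endfacet
facet normal -0.291 -0.792 0.537
outer loop
vertex 2.3 1.112 1.905
vertex 2.962 1.005 2.106
vertex 2.543 1.417 2.486
endloop
endfacet
facet normal 0.289 0.793 -0.537
outer loop
vertex 3.456 2.352 1.193
vertex 3.037 2.763 1.574
vertex 3.699 2.657 1.774
endloop
endfacet
facet normal 0.892 -0.428 -0.148
outer loop
vertex 3.456 2.352 1.193
vertex 3.699 2.657 1.774
vertex 2.962 1.005 2.106
endloop
endfacet
facet normal 0.892 -0.428 -0.148
outer loop
vertex 2.962 1.005 2.106
vertex 3.699 2.657 1.774
vertex 3.205 1.31 2.687
endloop
endfacet
facet normal -0.291 -0.792 0.537
outer loop
vertex 2.962 1.005 2.106
vertex 3.205 1.31 2.687
vertex 2.543 1.417 2.486
endloop
endfacet
facet normal 0.289 0.793 -0.537
outer loop
vertex 3.699 2.657 1.774
vertex 3.037 2.763 1.574
vertex 3.28 3.068 2.155
endloop
endfacet
facet normal 0.747 0.163 0.645
outer loop
vertex 3.699 2.657 1.774
vertex 3.28 3.068 2.155
vertex 3.205 1.31 2.687
endloop
endfacet
facet normal 0.747 0.163 0.645
outer loop
vertex 3.205 1.31 2.687
vertex 3.28 3.068 2.155
vertex 2.786 1.722 3.068
endloop
endfacet
facet normal -0.291 -0.792 0.537
outer loop
vertex 3.205 1.31 2.687
vertex 2.786 1.722 3.068
vertex 2.543 1.417 2.486
endloop
endfacet

endsolid


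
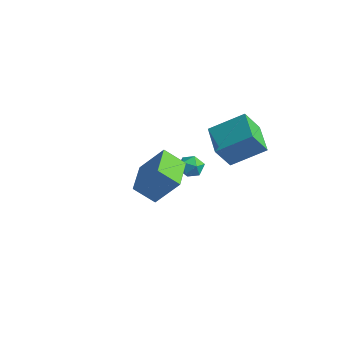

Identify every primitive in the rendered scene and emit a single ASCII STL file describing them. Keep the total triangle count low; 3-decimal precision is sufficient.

solid 
facet normal 0.069 0.991 -0.119
outer loop
vertex -3.707 2.835 -2.702
vertex -4.075 2.939 -2.049
vertex -3.32 2.886 -2.053
endloop
endfacet
facet normal 0.622 0.659 -0.423
outer loop
vertex -3.707 2.835 -2.702
vertex -3.32 2.886 -2.053
vertex -3.125 2.369 -2.571
endloop
endfacet
facet normal 0.366 0.202 -0.908
outer loop
vertex -3.707 2.835 -2.702
vertex -3.125 2.369 -2.571
vertex -3.759 2.102 -2.886
endloop
endfacet
facet normal -0.344 0.251 -0.905
outer loop
vertex -3.707 2.835 -2.702
vertex -3.759 2.102 -2.886
vertex -4.347 2.455 -2.564
endloop
endfacet
facet normal -0.529 0.740 -0.416
outer loop
vertex -3.707 2.835 -2.702
vertex -4.347 2.455 -2.564
vertex -4.075 2.939 -2.049
endloop
endfacet
facet normal 0.957 0.280 0.081
outer loop
vertex -3.125 2.369 -2.571
vertex -3.32 2.886 -2.053
vertex -3.133 2.185 -1.836
endloop
endfacet
facet normal 0.060 0.817 0.573
outer loop
vertex -3.32 2.886 -2.053
vertex -4.075 2.939 -2.049
vertex -3.721 2.538 -1.514
endloop
endfacet
facet normal -0.907 0.411 0.093
outer loop
vertex -4.075 2.939 -2.049
vertex -4.347 2.455 -2.564
vertex -4.355 2.271 -1.829
endloop
endfacet
facet normal -0.609 -0.378 -0.697
outer loop
vertex -4.347 2.455 -2.564
vertex -3.759 2.102 -2.886
vertex -4.16 1.754 -2.347
endloop
endfacet
facet normal 0.543 -0.459 -0.703
outer loop
vertex -3.759 2.102 -2.886
vertex -3.125 2.369 -2.571
vertex -3.405 1.701 -2.351
endloop
endfacet
facet normal 0.344 -0.251 0.905
outer loop
vertex -3.773 1.805 -1.698
vertex -3.133 2.185 -1.836
vertex -3.721 2.538 -1.514
endloop
endfacet
facet normal -0.366 -0.202 0.908
outer loop
vertex -3.773 1.805 -1.698
vertex -3.721 2.538 -1.514
vertex -4.355 2.271 -1.829
endloop
endfacet
facet normal -0.622 -0.659 0.423
outer loop
vertex -3.773 1.805 -1.698
vertex -4.355 2.271 -1.829
vertex -4.16 1.754 -2.347
endloop
endfacet
facet normal -0.069 -0.991 0.119
outer loop
vertex -3.773 1.805 -1.698
vertex -4.16 1.754 -2.347
vertex -3.405 1.701 -2.351
endloop
endfacet
facet normal 0.529 -0.740 0.416
outer loop
vertex -3.773 1.805 -1.698
vertex -3.405 1.701 -2.351
vertex -3.133 2.185 -1.836
endloop
endfacet
facet normal 0.609 0.378 0.697
outer loop
vertex -3.721 2.538 -1.514
vertex -3.133 2.185 -1.836
vertex -3.32 2.886 -2.053
endloop
endfacet
facet normal -0.543 0.459 0.703
outer loop
vertex -4.355 2.271 -1.829
vertex -3.721 2.538 -1.514
vertex -4.075 2.939 -2.049
endloop
endfacet
facet normal -0.957 -0.280 -0.081
outer loop
vertex -4.16 1.754 -2.347
vertex -4.355 2.271 -1.829
vertex -4.347 2.455 -2.564
endloop
endfacet
facet normal -0.060 -0.817 -0.573
outer loop
vertex -3.405 1.701 -2.351
vertex -4.16 1.754 -2.347
vertex -3.759 2.102 -2.886
endloop
endfacet
facet normal 0.907 -0.411 -0.093
outer loop
vertex -3.133 2.185 -1.836
vertex -3.405 1.701 -2.351
vertex -3.125 2.369 -2.571
endloop
endfacet
facet normal -0.529 -0.675 -0.515
outer loop
vertex 1.7 -0.718 2.982
vertex 0.153 0.146 3.439
vertex 1.813 0.145 1.735
endloop
endfacet
facet normal 0.845 -0.472 -0.250
outer loop
vertex 2.887 1.514 2.781
vertex 1.7 -0.718 2.982
vertex 1.813 0.145 1.735
endloop
endfacet
facet normal -0.529 -0.675 -0.515
outer loop
vertex 1.813 0.145 1.735
vertex 0.153 0.146 3.439
vertex 0.266 1.008 2.193
endloop
endfacet
facet normal 0.074 0.568 -0.820
outer loop
vertex 0.266 1.008 2.193
vertex 2.887 1.514 2.781
vertex 1.813 0.145 1.735
endloop
endfacet
facet normal -0.075 -0.568 0.820
outer loop
vertex 1.7 -0.718 2.982
vertex 1.227 1.515 4.485
vertex 0.153 0.146 3.439
endloop
endfacet
facet normal 0.845 -0.472 -0.250
outer loop
vertex 2.774 0.652 4.027
vertex 1.7 -0.718 2.982
vertex 2.887 1.514 2.781
endloop
endfacet
facet normal -0.074 -0.568 0.820
outer loop
vertex 2.774 0.652 4.027
vertex 1.227 1.515 4.485
vertex 1.7 -0.718 2.982
endloop
endfacet
facet normal -0.845 0.472 0.250
outer loop
vertex 0.153 0.146 3.439
vertex 1.227 1.515 4.485
vertex 0.266 1.008 2.193
endloop
endfacet
facet normal 0.074 0.567 -0.820
outer loop
vertex 1.34 2.378 3.238
vertex 2.887 1.514 2.781
vertex 0.266 1.008 2.193
endloop
endfacet
facet normal -0.845 0.472 0.250
outer loop
vertex 0.266 1.008 2.193
vertex 1.227 1.515 4.485
vertex 1.34 2.378 3.238
endloop
endfacet
facet normal 0.529 0.675 0.515
outer loop
vertex 1.34 2.378 3.238
vertex 2.774 0.652 4.027
vertex 2.887 1.514 2.781
endloop
endfacet
facet normal 0.529 0.675 0.515
outer loop
vertex 1.227 1.515 4.485
vertex 2.774 0.652 4.027
vertex 1.34 2.378 3.238
endloop
endfacet
facet normal -0.686 0.727 0.042
outer loop
vertex -0.301 -3.63 2.076
vertex 0.582 -2.877 3.452
vertex 0.42 -2.9 1.214
endloop
endfacet
facet normal -0.491 -0.418 -0.764
outer loop
vertex 1.818 -4.383 1.128
vertex -0.301 -3.63 2.076
vertex 0.42 -2.9 1.214
endloop
endfacet
facet normal -0.686 0.727 0.042
outer loop
vertex 0.42 -2.9 1.214
vertex 0.582 -2.877 3.452
vertex 1.303 -2.147 2.59
endloop
endfacet
facet normal 0.538 0.545 -0.643
outer loop
vertex 1.303 -2.147 2.59
vertex 1.818 -4.383 1.128
vertex 0.42 -2.9 1.214
endloop
endfacet
facet normal -0.538 -0.545 0.643
outer loop
vertex -0.301 -3.63 2.076
vertex 1.98 -4.36 3.366
vertex 0.582 -2.877 3.452
endloop
endfacet
facet normal -0.491 -0.418 -0.764
outer loop
vertex 1.097 -5.113 1.99
vertex -0.301 -3.63 2.076
vertex 1.818 -4.383 1.128
endloop
endfacet
facet normal -0.538 -0.545 0.643
outer loop
vertex 1.097 -5.113 1.99
vertex 1.98 -4.36 3.366
vertex -0.301 -3.63 2.076
endloop
endfacet
facet normal 0.491 0.418 0.764
outer loop
vertex 0.582 -2.877 3.452
vertex 1.98 -4.36 3.366
vertex 1.303 -2.147 2.59
endloop
endfacet
facet normal 0.538 0.545 -0.643
outer loop
vertex 2.701 -3.63 2.504
vertex 1.818 -4.383 1.128
vertex 1.303 -2.147 2.59
endloop
endfacet
facet normal 0.491 0.418 0.764
outer loop
vertex 1.303 -2.147 2.59
vertex 1.98 -4.36 3.366
vertex 2.701 -3.63 2.504
endloop
endfacet
facet normal 0.686 -0.727 -0.042
outer loop
vertex 2.701 -3.63 2.504
vertex 1.097 -5.113 1.99
vertex 1.818 -4.383 1.128
endloop
endfacet
facet normal 0.686 -0.727 -0.042
outer loop
vertex 1.98 -4.36 3.366
vertex 1.097 -5.113 1.99
vertex 2.701 -3.63 2.504
endloop
endfacet

endsolid


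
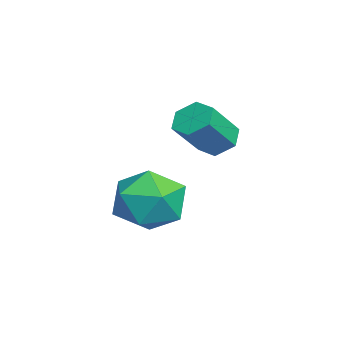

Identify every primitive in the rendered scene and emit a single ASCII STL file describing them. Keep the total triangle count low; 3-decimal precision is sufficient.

solid 
facet normal -0.380 0.464 0.800
outer loop
vertex -3.291 2.787 -0.002
vertex -2.473 2.575 0.51
vertex -2.529 3.417 -0.005
endloop
endfacet
facet normal -0.624 0.756 0.196
outer loop
vertex -3.291 2.787 -0.002
vertex -2.529 3.417 -0.005
vertex -3.019 3.23 -0.843
endloop
endfacet
facet normal -0.953 0.245 -0.179
outer loop
vertex -3.291 2.787 -0.002
vertex -3.019 3.23 -0.843
vertex -3.265 2.273 -0.846
endloop
endfacet
facet normal -0.912 -0.362 0.192
outer loop
vertex -3.291 2.787 -0.002
vertex -3.265 2.273 -0.846
vertex -2.928 1.868 -0.01
endloop
endfacet
facet normal -0.558 -0.227 0.798
outer loop
vertex -3.291 2.787 -0.002
vertex -2.928 1.868 -0.01
vertex -2.473 2.575 0.51
endloop
endfacet
facet normal -0.063 0.981 -0.182
outer loop
vertex -3.019 3.23 -0.843
vertex -2.529 3.417 -0.005
vertex -2.032 3.292 -0.85
endloop
endfacet
facet normal 0.332 0.508 0.795
outer loop
vertex -2.529 3.417 -0.005
vertex -2.473 2.575 0.51
vertex -1.695 2.887 -0.014
endloop
endfacet
facet normal 0.044 -0.610 0.791
outer loop
vertex -2.473 2.575 0.51
vertex -2.928 1.868 -0.01
vertex -1.941 1.93 -0.017
endloop
endfacet
facet normal -0.528 -0.828 -0.188
outer loop
vertex -2.928 1.868 -0.01
vertex -3.265 2.273 -0.846
vertex -2.431 1.743 -0.855
endloop
endfacet
facet normal -0.594 0.155 -0.789
outer loop
vertex -3.265 2.273 -0.846
vertex -3.019 3.23 -0.843
vertex -2.487 2.585 -1.37
endloop
endfacet
facet normal 0.912 0.362 -0.192
outer loop
vertex -1.669 2.373 -0.858
vertex -2.032 3.292 -0.85
vertex -1.695 2.887 -0.014
endloop
endfacet
facet normal 0.953 -0.245 0.179
outer loop
vertex -1.669 2.373 -0.858
vertex -1.695 2.887 -0.014
vertex -1.941 1.93 -0.017
endloop
endfacet
facet normal 0.624 -0.756 -0.196
outer loop
vertex -1.669 2.373 -0.858
vertex -1.941 1.93 -0.017
vertex -2.431 1.743 -0.855
endloop
endfacet
facet normal 0.380 -0.464 -0.800
outer loop
vertex -1.669 2.373 -0.858
vertex -2.431 1.743 -0.855
vertex -2.487 2.585 -1.37
endloop
endfacet
facet normal 0.558 0.227 -0.798
outer loop
vertex -1.669 2.373 -0.858
vertex -2.487 2.585 -1.37
vertex -2.032 3.292 -0.85
endloop
endfacet
facet normal 0.528 0.828 0.188
outer loop
vertex -1.695 2.887 -0.014
vertex -2.032 3.292 -0.85
vertex -2.529 3.417 -0.005
endloop
endfacet
facet normal 0.594 -0.155 0.789
outer loop
vertex -1.941 1.93 -0.017
vertex -1.695 2.887 -0.014
vertex -2.473 2.575 0.51
endloop
endfacet
facet normal 0.063 -0.981 0.182
outer loop
vertex -2.431 1.743 -0.855
vertex -1.941 1.93 -0.017
vertex -2.928 1.868 -0.01
endloop
endfacet
facet normal -0.332 -0.508 -0.795
outer loop
vertex -2.487 2.585 -1.37
vertex -2.431 1.743 -0.855
vertex -3.265 2.273 -0.846
endloop
endfacet
facet normal -0.044 0.610 -0.791
outer loop
vertex -2.032 3.292 -0.85
vertex -2.487 2.585 -1.37
vertex -3.019 3.23 -0.843
endloop
endfacet
facet normal -0.508 0.490 -0.708
outer loop
vertex -2.853 4.553 1.146
vertex -3.28 4.179 1.194
vertex -3.276 4.649 1.516
endloop
endfacet
facet normal 0.437 0.855 0.278
outer loop
vertex -2.853 4.553 1.146
vertex -3.276 4.649 1.516
vertex -2.213 3.936 2.039
endloop
endfacet
facet normal 0.436 0.855 0.279
outer loop
vertex -2.213 3.936 2.039
vertex -3.276 4.649 1.516
vertex -2.636 4.031 2.409
endloop
endfacet
facet normal 0.509 -0.491 0.708
outer loop
vertex -2.213 3.936 2.039
vertex -2.636 4.031 2.409
vertex -2.64 3.561 2.086
endloop
endfacet
facet normal -0.508 0.490 -0.709
outer loop
vertex -3.276 4.649 1.516
vertex -3.28 4.179 1.194
vertex -3.703 4.274 1.563
endloop
endfacet
facet normal -0.425 0.572 0.701
outer loop
vertex -3.276 4.649 1.516
vertex -3.703 4.274 1.563
vertex -2.636 4.031 2.409
endloop
endfacet
facet normal -0.425 0.573 0.701
outer loop
vertex -2.636 4.031 2.409
vertex -3.703 4.274 1.563
vertex -3.063 3.657 2.456
endloop
endfacet
facet normal 0.508 -0.491 0.708
outer loop
vertex -2.636 4.031 2.409
vertex -3.063 3.657 2.456
vertex -2.64 3.561 2.086
endloop
endfacet
facet normal -0.508 0.490 -0.709
outer loop
vertex -3.703 4.274 1.563
vertex -3.28 4.179 1.194
vertex -3.707 3.804 1.241
endloop
endfacet
facet normal -0.861 -0.282 0.422
outer loop
vertex -3.703 4.274 1.563
vertex -3.707 3.804 1.241
vertex -3.063 3.657 2.456
endloop
endfacet
facet normal -0.861 -0.282 0.422
outer loop
vertex -3.063 3.657 2.456
vertex -3.707 3.804 1.241
vertex -3.067 3.187 2.134
endloop
endfacet
facet normal 0.508 -0.490 0.708
outer loop
vertex -3.063 3.657 2.456
vertex -3.067 3.187 2.134
vertex -2.64 3.561 2.086
endloop
endfacet
facet normal -0.509 0.491 -0.708
outer loop
vertex -3.707 3.804 1.241
vertex -3.28 4.179 1.194
vertex -3.284 3.709 0.871
endloop
endfacet
facet normal -0.436 -0.856 -0.279
outer loop
vertex -3.707 3.804 1.241
vertex -3.284 3.709 0.871
vertex -3.067 3.187 2.134
endloop
endfacet
facet normal -0.437 -0.855 -0.278
outer loop
vertex -3.067 3.187 2.134
vertex -3.284 3.709 0.871
vertex -2.644 3.091 1.764
endloop
endfacet
facet normal 0.508 -0.490 0.708
outer loop
vertex -3.067 3.187 2.134
vertex -2.644 3.091 1.764
vertex -2.64 3.561 2.086
endloop
endfacet
facet normal -0.508 0.491 -0.708
outer loop
vertex -3.284 3.709 0.871
vertex -3.28 4.179 1.194
vertex -2.857 4.083 0.824
endloop
endfacet
facet normal 0.425 -0.573 -0.701
outer loop
vertex -3.284 3.709 0.871
vertex -2.857 4.083 0.824
vertex -2.644 3.091 1.764
endloop
endfacet
facet normal 0.426 -0.573 -0.701
outer loop
vertex -2.644 3.091 1.764
vertex -2.857 4.083 0.824
vertex -2.217 3.466 1.717
endloop
endfacet
facet normal 0.508 -0.490 0.709
outer loop
vertex -2.644 3.091 1.764
vertex -2.217 3.466 1.717
vertex -2.64 3.561 2.086
endloop
endfacet
facet normal -0.508 0.490 -0.708
outer loop
vertex -2.857 4.083 0.824
vertex -3.28 4.179 1.194
vertex -2.853 4.553 1.146
endloop
endfacet
facet normal 0.861 0.282 -0.422
outer loop
vertex -2.857 4.083 0.824
vertex -2.853 4.553 1.146
vertex -2.217 3.466 1.717
endloop
endfacet
facet normal 0.861 0.282 -0.422
outer loop
vertex -2.217 3.466 1.717
vertex -2.853 4.553 1.146
vertex -2.213 3.936 2.039
endloop
endfacet
facet normal 0.508 -0.490 0.709
outer loop
vertex -2.217 3.466 1.717
vertex -2.213 3.936 2.039
vertex -2.64 3.561 2.086
endloop
endfacet

endsolid


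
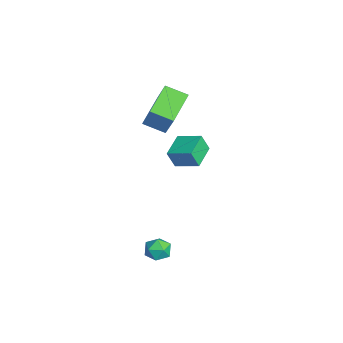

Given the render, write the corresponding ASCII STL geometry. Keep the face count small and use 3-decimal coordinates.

solid 
facet normal -0.546 -0.771 -0.327
outer loop
vertex -1.871 0.219 0.389
vertex -3.203 1.031 0.697
vertex -1.85 0.659 -0.684
endloop
endfacet
facet normal 0.838 -0.511 -0.193
outer loop
vertex -1.037 1.809 -0.197
vertex -1.871 0.219 0.389
vertex -1.85 0.659 -0.684
endloop
endfacet
facet normal -0.546 -0.771 -0.327
outer loop
vertex -1.85 0.659 -0.684
vertex -3.203 1.031 0.697
vertex -3.182 1.471 -0.376
endloop
endfacet
facet normal 0.017 0.379 -0.925
outer loop
vertex -3.182 1.471 -0.376
vertex -1.037 1.809 -0.197
vertex -1.85 0.659 -0.684
endloop
endfacet
facet normal -0.017 -0.379 0.925
outer loop
vertex -1.871 0.219 0.389
vertex -2.39 2.181 1.184
vertex -3.203 1.031 0.697
endloop
endfacet
facet normal 0.838 -0.511 -0.193
outer loop
vertex -1.058 1.369 0.876
vertex -1.871 0.219 0.389
vertex -1.037 1.809 -0.197
endloop
endfacet
facet normal -0.017 -0.379 0.925
outer loop
vertex -1.058 1.369 0.876
vertex -2.39 2.181 1.184
vertex -1.871 0.219 0.389
endloop
endfacet
facet normal -0.838 0.511 0.193
outer loop
vertex -3.203 1.031 0.697
vertex -2.39 2.181 1.184
vertex -3.182 1.471 -0.376
endloop
endfacet
facet normal 0.017 0.379 -0.925
outer loop
vertex -2.369 2.621 0.111
vertex -1.037 1.809 -0.197
vertex -3.182 1.471 -0.376
endloop
endfacet
facet normal -0.838 0.511 0.193
outer loop
vertex -3.182 1.471 -0.376
vertex -2.39 2.181 1.184
vertex -2.369 2.621 0.111
endloop
endfacet
facet normal 0.546 0.771 0.327
outer loop
vertex -2.369 2.621 0.111
vertex -1.058 1.369 0.876
vertex -1.037 1.809 -0.197
endloop
endfacet
facet normal 0.546 0.771 0.327
outer loop
vertex -2.39 2.181 1.184
vertex -1.058 1.369 0.876
vertex -2.369 2.621 0.111
endloop
endfacet
facet normal -0.432 0.497 0.752
outer loop
vertex 3.253 -1.04 -2.18
vertex 3.846 -1.245 -1.704
vertex 3.888 -0.577 -2.121
endloop
endfacet
facet normal -0.592 0.796 0.126
outer loop
vertex 3.253 -1.04 -2.18
vertex 3.888 -0.577 -2.121
vertex 3.561 -0.709 -2.826
endloop
endfacet
facet normal -0.911 0.302 -0.280
outer loop
vertex 3.253 -1.04 -2.18
vertex 3.561 -0.709 -2.826
vertex 3.318 -1.459 -2.845
endloop
endfacet
facet normal -0.949 -0.301 0.097
outer loop
vertex 3.253 -1.04 -2.18
vertex 3.318 -1.459 -2.845
vertex 3.494 -1.79 -2.151
endloop
endfacet
facet normal -0.653 -0.181 0.735
outer loop
vertex 3.253 -1.04 -2.18
vertex 3.494 -1.79 -2.151
vertex 3.846 -1.245 -1.704
endloop
endfacet
facet normal 0.020 0.981 -0.193
outer loop
vertex 3.561 -0.709 -2.826
vertex 3.888 -0.577 -2.121
vertex 4.346 -0.71 -2.749
endloop
endfacet
facet normal 0.277 0.496 0.823
outer loop
vertex 3.888 -0.577 -2.121
vertex 3.846 -1.245 -1.704
vertex 4.522 -1.041 -2.055
endloop
endfacet
facet normal -0.079 -0.601 0.795
outer loop
vertex 3.846 -1.245 -1.704
vertex 3.494 -1.79 -2.151
vertex 4.279 -1.791 -2.074
endloop
endfacet
facet normal -0.557 -0.795 -0.238
outer loop
vertex 3.494 -1.79 -2.151
vertex 3.318 -1.459 -2.845
vertex 3.952 -1.923 -2.779
endloop
endfacet
facet normal -0.496 0.182 -0.849
outer loop
vertex 3.318 -1.459 -2.845
vertex 3.561 -0.709 -2.826
vertex 3.994 -1.255 -3.196
endloop
endfacet
facet normal 0.949 0.301 -0.097
outer loop
vertex 4.587 -1.46 -2.72
vertex 4.346 -0.71 -2.749
vertex 4.522 -1.041 -2.055
endloop
endfacet
facet normal 0.911 -0.302 0.280
outer loop
vertex 4.587 -1.46 -2.72
vertex 4.522 -1.041 -2.055
vertex 4.279 -1.791 -2.074
endloop
endfacet
facet normal 0.592 -0.796 -0.126
outer loop
vertex 4.587 -1.46 -2.72
vertex 4.279 -1.791 -2.074
vertex 3.952 -1.923 -2.779
endloop
endfacet
facet normal 0.432 -0.497 -0.752
outer loop
vertex 4.587 -1.46 -2.72
vertex 3.952 -1.923 -2.779
vertex 3.994 -1.255 -3.196
endloop
endfacet
facet normal 0.653 0.181 -0.735
outer loop
vertex 4.587 -1.46 -2.72
vertex 3.994 -1.255 -3.196
vertex 4.346 -0.71 -2.749
endloop
endfacet
facet normal 0.557 0.795 0.238
outer loop
vertex 4.522 -1.041 -2.055
vertex 4.346 -0.71 -2.749
vertex 3.888 -0.577 -2.121
endloop
endfacet
facet normal 0.496 -0.182 0.849
outer loop
vertex 4.279 -1.791 -2.074
vertex 4.522 -1.041 -2.055
vertex 3.846 -1.245 -1.704
endloop
endfacet
facet normal -0.020 -0.981 0.193
outer loop
vertex 3.952 -1.923 -2.779
vertex 4.279 -1.791 -2.074
vertex 3.494 -1.79 -2.151
endloop
endfacet
facet normal -0.277 -0.496 -0.823
outer loop
vertex 3.994 -1.255 -3.196
vertex 3.952 -1.923 -2.779
vertex 3.318 -1.459 -2.845
endloop
endfacet
facet normal 0.079 0.601 -0.795
outer loop
vertex 4.346 -0.71 -2.749
vertex 3.994 -1.255 -3.196
vertex 3.561 -0.709 -2.826
endloop
endfacet
facet normal -0.539 -0.108 -0.836
outer loop
vertex -4.134 0.092 3.253
vertex -3.596 1.25 2.756
vertex -2.627 -0.965 2.419
endloop
endfacet
facet normal -0.392 -0.845 0.363
outer loop
vertex -1.464 -0.73 4.224
vertex -4.134 0.092 3.253
vertex -2.627 -0.965 2.419
endloop
endfacet
facet normal -0.539 -0.109 -0.835
outer loop
vertex -2.627 -0.965 2.419
vertex -3.596 1.25 2.756
vertex -2.09 0.193 1.922
endloop
endfacet
facet normal 0.746 -0.523 -0.413
outer loop
vertex -2.09 0.193 1.922
vertex -1.464 -0.73 4.224
vertex -2.627 -0.965 2.419
endloop
endfacet
facet normal -0.746 0.523 0.412
outer loop
vertex -4.134 0.092 3.253
vertex -2.433 1.485 4.561
vertex -3.596 1.25 2.756
endloop
endfacet
facet normal -0.392 -0.845 0.363
outer loop
vertex -2.97 0.327 5.058
vertex -4.134 0.092 3.253
vertex -1.464 -0.73 4.224
endloop
endfacet
facet normal -0.746 0.523 0.413
outer loop
vertex -2.97 0.327 5.058
vertex -2.433 1.485 4.561
vertex -4.134 0.092 3.253
endloop
endfacet
facet normal 0.392 0.845 -0.363
outer loop
vertex -3.596 1.25 2.756
vertex -2.433 1.485 4.561
vertex -2.09 0.193 1.922
endloop
endfacet
facet normal 0.745 -0.523 -0.413
outer loop
vertex -0.926 0.428 3.727
vertex -1.464 -0.73 4.224
vertex -2.09 0.193 1.922
endloop
endfacet
facet normal 0.392 0.845 -0.363
outer loop
vertex -2.09 0.193 1.922
vertex -2.433 1.485 4.561
vertex -0.926 0.428 3.727
endloop
endfacet
facet normal 0.539 0.108 0.836
outer loop
vertex -0.926 0.428 3.727
vertex -2.97 0.327 5.058
vertex -1.464 -0.73 4.224
endloop
endfacet
facet normal 0.539 0.109 0.835
outer loop
vertex -2.433 1.485 4.561
vertex -2.97 0.327 5.058
vertex -0.926 0.428 3.727
endloop
endfacet

endsolid
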